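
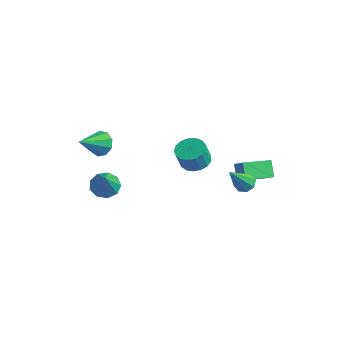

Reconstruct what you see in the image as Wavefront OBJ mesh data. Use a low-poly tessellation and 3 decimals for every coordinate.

v -1.802 2.305 -2.43
v -1.304 1.693 -2.685
v -1.259 1.262 -1.566
v -1.758 1.875 -1.31
v -1.053 1.983 -2.583
v -1.008 1.553 -1.464
v -0.973 2.348 -2.446
v -0.929 1.917 -1.327
v -1.084 2.702 -2.305
v -1.039 2.272 -1.186
v -1.359 2.966 -2.193
v -1.314 2.535 -1.074
v -1.735 3.078 -2.135
v -1.691 2.648 -1.016
v -2.127 3.014 -2.144
v -2.083 2.583 -1.025
v -2.445 2.787 -2.219
v -2.4 2.356 -1.1
v -2.615 2.449 -2.342
v -2.57 2.019 -1.223
v -2.599 2.079 -2.485
v -2.554 1.649 -1.366
v -2.4 1.761 -2.615
v -2.356 1.33 -1.496
v -2.065 1.567 -2.703
v -2.02 1.136 -1.584
v -1.669 1.543 -2.728
v -1.625 1.112 -1.609
v 0.953 2.305 -1.185
v 1.595 2.253 -0.693
v 1.379 3.873 -1.572
v 2.021 3.82 -1.08
v 1.519 1.96 -1.96
v 2.161 1.907 -1.468
v 1.945 3.527 -2.347
v 2.587 3.475 -1.855
v -2.079 -3.49 -1.434
v -1.567 -2.902 -1.466
v -1.261 -4.13 -0.126
v -1.975 -2.772 -1.147
v -2.432 -2.978 -0.963
v -2.723 -3.424 -0.999
v -2.713 -3.9 -1.238
v -2.406 -4.185 -1.569
v -1.946 -4.144 -1.837
v -1.549 -3.798 -1.916
v -1.399 -3.307 -1.77
v -3.962 -2.11 -0.078
v -3.32 -2.337 -0.46
v -3.958 -3.51 0.758
v -3.185 -2.072 -0.017
v -3.414 -1.825 0.398
v -3.899 -1.711 0.589
v -4.413 -1.785 0.469
v -4.717 -2.011 0.092
v -4.667 -2.283 -0.364
v -4.287 -2.475 -0.686
v -3.755 -2.496 -0.724
v 2.928 1.069 -0.825
v 3.36 0.79 -1.093
v 3.092 -0.169 0.725
v 3.505 1.125 -0.841
v 3.312 1.427 -0.579
v 2.894 1.519 -0.462
v 2.496 1.347 -0.557
v 2.351 1.012 -0.809
v 2.544 0.71 -1.071
v 2.962 0.618 -1.188
f 2 1 5
f 2 5 3
f 3 5 6
f 3 6 4
f 5 1 7
f 5 7 6
f 6 7 8
f 6 8 4
f 7 1 9
f 7 9 8
f 8 9 10
f 8 10 4
f 9 1 11
f 9 11 10
f 10 11 12
f 10 12 4
f 11 1 13
f 11 13 12
f 12 13 14
f 12 14 4
f 13 1 15
f 13 15 14
f 14 15 16
f 14 16 4
f 15 1 17
f 15 17 16
f 16 17 18
f 16 18 4
f 17 1 19
f 17 19 18
f 18 19 20
f 18 20 4
f 19 1 21
f 19 21 20
f 20 21 22
f 20 22 4
f 21 1 23
f 21 23 22
f 22 23 24
f 22 24 4
f 23 1 25
f 23 25 24
f 24 25 26
f 24 26 4
f 25 1 27
f 25 27 26
f 26 27 28
f 26 28 4
f 27 1 2
f 27 2 28
f 28 2 3
f 28 3 4
f 30 32 29
f 33 30 29
f 29 32 31
f 31 33 29
f 30 36 32
f 34 30 33
f 34 36 30
f 32 36 31
f 35 33 31
f 31 36 35
f 35 34 33
f 36 34 35
f 38 37 40
f 38 40 39
f 40 37 41
f 40 41 39
f 41 37 42
f 41 42 39
f 42 37 43
f 42 43 39
f 43 37 44
f 43 44 39
f 44 37 45
f 44 45 39
f 45 37 46
f 45 46 39
f 46 37 47
f 46 47 39
f 47 37 38
f 47 38 39
f 49 48 51
f 49 51 50
f 51 48 52
f 51 52 50
f 52 48 53
f 52 53 50
f 53 48 54
f 53 54 50
f 54 48 55
f 54 55 50
f 55 48 56
f 55 56 50
f 56 48 57
f 56 57 50
f 57 48 58
f 57 58 50
f 58 48 49
f 58 49 50
f 60 59 62
f 60 62 61
f 62 59 63
f 62 63 61
f 63 59 64
f 63 64 61
f 64 59 65
f 64 65 61
f 65 59 66
f 65 66 61
f 66 59 67
f 66 67 61
f 67 59 68
f 67 68 61
f 68 59 60
f 68 60 61



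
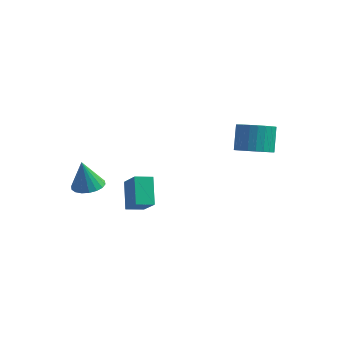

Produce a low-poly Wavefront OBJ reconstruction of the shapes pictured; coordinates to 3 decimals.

v -2.885 -3.095 -2.767
v -2.124 -2.673 -2.629
v -3.015 -3.425 -1.033
v -2.39 -2.388 -2.595
v -2.753 -2.242 -2.594
v -3.143 -2.265 -2.628
v -3.481 -2.452 -2.689
v -3.701 -2.767 -2.766
v -3.76 -3.147 -2.843
v -3.645 -3.516 -2.905
v -3.379 -3.802 -2.939
v -3.016 -3.948 -2.939
v -2.626 -3.924 -2.906
v -2.288 -3.737 -2.845
v -2.068 -3.422 -2.768
v -2.01 -3.043 -2.691
v -1.501 -1.871 -4.579
v -2.229 -1.039 -3.184
v -0.921 -1.097 -4.738
v -1.648 -0.265 -3.343
v -0.272 -2.575 -3.517
v -0.999 -1.743 -2.122
v 0.309 -1.801 -3.676
v -0.419 -0.969 -2.281
v 3.66 1.962 -0.391
v 4.623 2.253 -0.296
v 4.282 2.909 1.146
v 3.32 2.618 1.051
v 4.465 2.567 -0.476
v 4.124 3.223 0.966
v 4.185 2.788 -0.643
v 3.844 3.444 0.799
v 3.824 2.883 -0.771
v 3.484 3.539 0.67
v 3.439 2.838 -0.842
v 3.099 3.494 0.6
v 3.088 2.66 -0.844
v 2.747 3.316 0.598
v 2.824 2.376 -0.777
v 2.483 3.032 0.665
v 2.687 2.028 -0.651
v 2.346 2.684 0.791
v 2.698 1.671 -0.486
v 2.357 2.327 0.956
v 2.856 1.357 -0.306
v 2.515 2.013 1.136
v 3.136 1.136 -0.139
v 2.795 1.792 1.303
v 3.496 1.041 -0.01
v 3.156 1.697 1.431
v 3.881 1.086 0.06
v 3.541 1.742 1.502
v 4.233 1.264 0.062
v 3.892 1.92 1.504
v 4.497 1.548 -0.005
v 4.156 2.204 1.437
v 4.634 1.896 -0.131
v 4.293 2.552 1.311
f 2 1 4
f 2 4 3
f 4 1 5
f 4 5 3
f 5 1 6
f 5 6 3
f 6 1 7
f 6 7 3
f 7 1 8
f 7 8 3
f 8 1 9
f 8 9 3
f 9 1 10
f 9 10 3
f 10 1 11
f 10 11 3
f 11 1 12
f 11 12 3
f 12 1 13
f 12 13 3
f 13 1 14
f 13 14 3
f 14 1 15
f 14 15 3
f 15 1 16
f 15 16 3
f 16 1 2
f 16 2 3
f 18 20 17
f 21 18 17
f 17 20 19
f 19 21 17
f 18 24 20
f 22 18 21
f 22 24 18
f 20 24 19
f 23 21 19
f 19 24 23
f 23 22 21
f 24 22 23
f 26 25 29
f 26 29 27
f 27 29 30
f 27 30 28
f 29 25 31
f 29 31 30
f 30 31 32
f 30 32 28
f 31 25 33
f 31 33 32
f 32 33 34
f 32 34 28
f 33 25 35
f 33 35 34
f 34 35 36
f 34 36 28
f 35 25 37
f 35 37 36
f 36 37 38
f 36 38 28
f 37 25 39
f 37 39 38
f 38 39 40
f 38 40 28
f 39 25 41
f 39 41 40
f 40 41 42
f 40 42 28
f 41 25 43
f 41 43 42
f 42 43 44
f 42 44 28
f 43 25 45
f 43 45 44
f 44 45 46
f 44 46 28
f 45 25 47
f 45 47 46
f 46 47 48
f 46 48 28
f 47 25 49
f 47 49 48
f 48 49 50
f 48 50 28
f 49 25 51
f 49 51 50
f 50 51 52
f 50 52 28
f 51 25 53
f 51 53 52
f 52 53 54
f 52 54 28
f 53 25 55
f 53 55 54
f 54 55 56
f 54 56 28
f 55 25 57
f 55 57 56
f 56 57 58
f 56 58 28
f 57 25 26
f 57 26 58
f 58 26 27
f 58 27 28



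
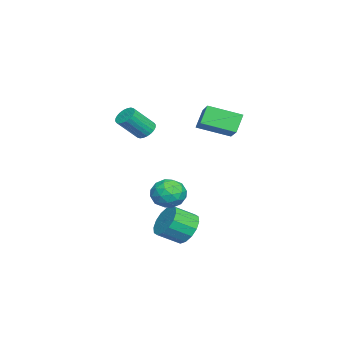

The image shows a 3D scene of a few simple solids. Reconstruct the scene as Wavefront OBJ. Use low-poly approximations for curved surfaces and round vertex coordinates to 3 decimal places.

v -0.188 -3.164 2.518
v 0.066 -3.557 2.067
v 0.762 -4.509 3.291
v 0.508 -4.116 3.742
v 0.252 -3.387 2.094
v 0.948 -4.339 3.319
v 0.37 -3.182 2.186
v 1.067 -4.134 3.41
v 0.404 -2.975 2.328
v 1.1 -3.927 3.552
v 0.348 -2.796 2.499
v 1.044 -3.748 3.723
v 0.209 -2.674 2.673
v 0.906 -3.626 3.897
v 0.011 -2.626 2.823
v 0.707 -3.578 4.047
v -0.218 -2.66 2.927
v 0.478 -3.612 4.151
v -0.442 -2.771 2.969
v 0.254 -3.723 4.193
v -0.628 -2.941 2.941
v 0.068 -3.893 4.166
v -0.747 -3.146 2.85
v -0.05 -4.098 4.074
v -0.78 -3.353 2.708
v -0.084 -4.305 3.932
v -0.724 -3.532 2.537
v -0.028 -4.484 3.761
v -0.586 -3.654 2.363
v 0.111 -4.606 3.587
v -0.387 -3.702 2.213
v 0.309 -4.654 3.437
v -0.158 -3.668 2.109
v 0.538 -4.62 3.333
v -4.588 0.923 2.086
v -4.304 -0.941 2.723
v -3.057 1.453 2.959
v -2.773 -0.411 3.595
v -3.907 0.671 1.045
v -3.623 -1.193 1.681
v -2.376 1.201 1.917
v -2.092 -0.663 2.554
v 2.287 -0.509 -3.326
v 2.882 -0.772 -4.125
v 3.387 -1.853 -3.393
v 2.793 -1.591 -2.594
v 3.179 -0.437 -3.836
v 3.685 -1.518 -3.104
v 3.238 -0.122 -3.41
v 3.743 -1.203 -2.678
v 3.042 0.09 -2.962
v 3.547 -0.991 -2.23
v 2.643 0.141 -2.611
v 3.149 -0.94 -1.879
v 2.15 0.018 -2.452
v 2.655 -1.064 -1.72
v 1.693 -0.247 -2.527
v 2.198 -1.328 -1.795
v 1.395 -0.582 -2.816
v 1.901 -1.663 -2.084
v 1.337 -0.897 -3.242
v 1.842 -1.978 -2.51
v 1.533 -1.109 -3.69
v 2.038 -2.19 -2.958
v 1.931 -1.16 -4.041
v 2.437 -2.241 -3.309
v 2.425 -1.036 -4.2
v 2.93 -2.118 -3.468
v 3.258 -0.631 0.106
v 3.889 -0.703 -0.652
v 2.491 -1.937 -0.408
v 3.122 -2.009 -1.166
v 3.435 -2.182 -0.245
v 3.909 -1.375 0.073
v 2.471 -1.265 -1.133
v 2.945 -0.458 -0.815
v 3.402 -1.095 -1.418
v 3.998 -1.661 -0.869
v 2.382 -0.979 -0.191
v 2.978 -1.545 0.358
v 3.641 -0.553 -0.228
v 2.739 -2.087 -0.832
v 2.923 -2.189 -0.291
v 3.294 -2.231 -0.736
v 3.653 -0.947 0.198
v 4.023 -0.989 -0.247
v 3.757 -1.858 -0.008
v 2.357 -1.651 -0.813
v 2.727 -1.693 -1.258
v 3.086 -0.409 -0.324
v 3.457 -0.451 -0.769
v 2.623 -0.782 -1.052
v 3.725 -0.825 -1.123
v 3.274 -1.592 -1.426
v 2.892 -1.156 -1.406
v 3.171 -0.681 -1.219
v 4.075 -1.158 -0.801
v 3.625 -1.925 -1.103
v 3.809 -2.027 -0.562
v 4.087 -1.552 -0.375
v 3.789 -1.388 -1.251
v 2.755 -0.715 0.043
v 2.305 -1.482 -0.259
v 2.293 -1.088 -0.685
v 2.571 -0.613 -0.498
v 3.106 -1.048 0.366
v 2.655 -1.815 0.063
v 3.209 -1.959 0.159
v 3.488 -1.484 0.346
v 2.591 -1.252 0.191
f 2 1 5
f 2 5 3
f 3 5 6
f 3 6 4
f 5 1 7
f 5 7 6
f 6 7 8
f 6 8 4
f 7 1 9
f 7 9 8
f 8 9 10
f 8 10 4
f 9 1 11
f 9 11 10
f 10 11 12
f 10 12 4
f 11 1 13
f 11 13 12
f 12 13 14
f 12 14 4
f 13 1 15
f 13 15 14
f 14 15 16
f 14 16 4
f 15 1 17
f 15 17 16
f 16 17 18
f 16 18 4
f 17 1 19
f 17 19 18
f 18 19 20
f 18 20 4
f 19 1 21
f 19 21 20
f 20 21 22
f 20 22 4
f 21 1 23
f 21 23 22
f 22 23 24
f 22 24 4
f 23 1 25
f 23 25 24
f 24 25 26
f 24 26 4
f 25 1 27
f 25 27 26
f 26 27 28
f 26 28 4
f 27 1 29
f 27 29 28
f 28 29 30
f 28 30 4
f 29 1 31
f 29 31 30
f 30 31 32
f 30 32 4
f 31 1 33
f 31 33 32
f 32 33 34
f 32 34 4
f 33 1 2
f 33 2 34
f 34 2 3
f 34 3 4
f 36 38 35
f 39 36 35
f 35 38 37
f 37 39 35
f 36 42 38
f 40 36 39
f 40 42 36
f 38 42 37
f 41 39 37
f 37 42 41
f 41 40 39
f 42 40 41
f 44 43 47
f 44 47 45
f 45 47 48
f 45 48 46
f 47 43 49
f 47 49 48
f 48 49 50
f 48 50 46
f 49 43 51
f 49 51 50
f 50 51 52
f 50 52 46
f 51 43 53
f 51 53 52
f 52 53 54
f 52 54 46
f 53 43 55
f 53 55 54
f 54 55 56
f 54 56 46
f 55 43 57
f 55 57 56
f 56 57 58
f 56 58 46
f 57 43 59
f 57 59 58
f 58 59 60
f 58 60 46
f 59 43 61
f 59 61 60
f 60 61 62
f 60 62 46
f 61 43 63
f 61 63 62
f 62 63 64
f 62 64 46
f 63 43 65
f 63 65 64
f 64 65 66
f 64 66 46
f 65 43 67
f 65 67 66
f 66 67 68
f 66 68 46
f 67 43 44
f 67 44 68
f 68 44 45
f 68 45 46
f 69 106 85
f 106 80 109
f 85 109 74
f 106 109 85
f 69 85 81
f 85 74 86
f 81 86 70
f 85 86 81
f 69 81 90
f 81 70 91
f 90 91 76
f 81 91 90
f 69 90 102
f 90 76 105
f 102 105 79
f 90 105 102
f 69 102 106
f 102 79 110
f 106 110 80
f 102 110 106
f 70 86 97
f 86 74 100
f 97 100 78
f 86 100 97
f 74 109 87
f 109 80 108
f 87 108 73
f 109 108 87
f 80 110 107
f 110 79 103
f 107 103 71
f 110 103 107
f 79 105 104
f 105 76 92
f 104 92 75
f 105 92 104
f 76 91 96
f 91 70 93
f 96 93 77
f 91 93 96
f 72 98 84
f 98 78 99
f 84 99 73
f 98 99 84
f 72 84 82
f 84 73 83
f 82 83 71
f 84 83 82
f 72 82 89
f 82 71 88
f 89 88 75
f 82 88 89
f 72 89 94
f 89 75 95
f 94 95 77
f 89 95 94
f 72 94 98
f 94 77 101
f 98 101 78
f 94 101 98
f 73 99 87
f 99 78 100
f 87 100 74
f 99 100 87
f 71 83 107
f 83 73 108
f 107 108 80
f 83 108 107
f 75 88 104
f 88 71 103
f 104 103 79
f 88 103 104
f 77 95 96
f 95 75 92
f 96 92 76
f 95 92 96
f 78 101 97
f 101 77 93
f 97 93 70
f 101 93 97



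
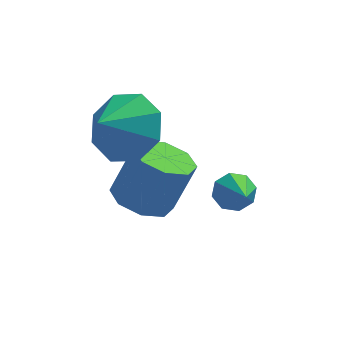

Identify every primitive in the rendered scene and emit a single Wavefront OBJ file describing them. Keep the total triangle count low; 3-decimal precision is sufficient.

v 0.204 -0.755 0.763
v 0.656 -0.894 0.481
v 0.396 -1.945 1.657
v 0.74 -0.638 0.804
v 0.511 -0.45 1.103
v 0.102 -0.441 1.203
v -0.247 -0.616 1.045
v -0.332 -0.873 0.722
v -0.102 -1.06 0.423
v 0.307 -1.069 0.323
v -2.318 -0.903 3.372
v -1.948 -0.389 4.146
v -2.962 -1.577 4.128
v -2.593 -0.081 3.872
v -3.077 -0.255 3.305
v -3.117 -0.808 2.778
v -2.689 -1.416 2.598
v -2.044 -1.724 2.872
v -1.56 -1.551 3.439
v -1.52 -0.998 3.967
v -1.994 -1.717 1.457
v -1.264 -1.794 1.167
v -0.715 -1.58 2.493
v -1.446 -1.503 2.783
v -1.458 -1.221 1.156
v -0.909 -1.008 2.481
v -1.967 -0.939 1.321
v -1.418 -0.726 2.646
v -2.491 -1.112 1.566
v -1.943 -0.899 2.891
v -2.725 -1.64 1.747
v -2.176 -1.426 3.073
v -2.531 -2.212 1.759
v -1.982 -1.999 3.084
v -2.022 -2.494 1.594
v -1.473 -2.281 2.919
v -1.497 -2.321 1.349
v -0.949 -2.108 2.674
f 2 1 4
f 2 4 3
f 4 1 5
f 4 5 3
f 5 1 6
f 5 6 3
f 6 1 7
f 6 7 3
f 7 1 8
f 7 8 3
f 8 1 9
f 8 9 3
f 9 1 10
f 9 10 3
f 10 1 2
f 10 2 3
f 12 11 14
f 12 14 13
f 14 11 15
f 14 15 13
f 15 11 16
f 15 16 13
f 16 11 17
f 16 17 13
f 17 11 18
f 17 18 13
f 18 11 19
f 18 19 13
f 19 11 20
f 19 20 13
f 20 11 12
f 20 12 13
f 22 21 25
f 22 25 23
f 23 25 26
f 23 26 24
f 25 21 27
f 25 27 26
f 26 27 28
f 26 28 24
f 27 21 29
f 27 29 28
f 28 29 30
f 28 30 24
f 29 21 31
f 29 31 30
f 30 31 32
f 30 32 24
f 31 21 33
f 31 33 32
f 32 33 34
f 32 34 24
f 33 21 35
f 33 35 34
f 34 35 36
f 34 36 24
f 35 21 37
f 35 37 36
f 36 37 38
f 36 38 24
f 37 21 22
f 37 22 38
f 38 22 23
f 38 23 24



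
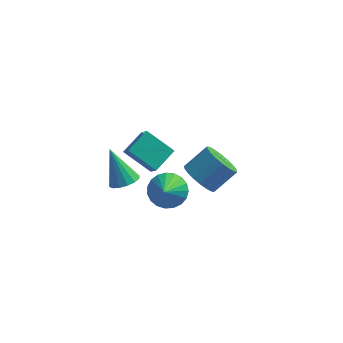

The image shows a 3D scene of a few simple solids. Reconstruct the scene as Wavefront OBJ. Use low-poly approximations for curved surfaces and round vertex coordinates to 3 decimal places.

v 1.856 -1.98 0.111
v 2.451 -1.401 0.685
v 1.904 -3.28 1.369
v 2.068 -1.289 0.816
v 1.649 -1.296 0.824
v 1.265 -1.422 0.71
v 0.983 -1.644 0.491
v 0.852 -1.924 0.207
v 0.894 -2.214 -0.094
v 1.103 -2.464 -0.359
v 1.442 -2.629 -0.544
v 1.853 -2.683 -0.615
v 2.264 -2.615 -0.561
v 2.604 -2.437 -0.39
v 2.815 -2.181 -0.134
v 2.86 -1.889 0.165
v 2.731 -1.614 0.455
v -1.547 3.841 -3.226
v -1.125 3.163 -2.344
v -0.819 5.063 -2.636
v -0.397 4.385 -1.753
v -0.023 3.435 -4.267
v 0.399 2.757 -3.384
v 0.705 4.657 -3.676
v 1.127 3.979 -2.794
v 3.279 -1.308 0.629
v 3.792 -0.942 -0.173
v 4.774 -0.166 0.809
v 4.261 -0.532 1.611
v 3.473 -0.626 -0.104
v 4.455 0.15 0.878
v 3.116 -0.445 0.11
v 4.098 0.331 1.092
v 2.792 -0.435 0.427
v 3.773 0.341 1.409
v 2.563 -0.598 0.784
v 3.545 0.178 1.766
v 2.477 -0.901 1.111
v 3.459 -0.126 2.092
v 2.549 -1.285 1.342
v 3.531 -0.51 2.323
v 2.766 -1.674 1.431
v 3.748 -0.898 2.413
v 3.085 -1.99 1.362
v 4.067 -1.214 2.344
v 3.442 -2.171 1.148
v 4.424 -1.395 2.13
v 3.767 -2.181 0.831
v 4.748 -1.405 1.813
v 3.995 -2.018 0.474
v 4.977 -1.242 1.456
v 4.081 -1.714 0.148
v 5.063 -0.939 1.129
v 4.009 -1.33 -0.083
v 4.991 -0.555 0.898
v -0.419 -1.255 -0.302
v 0.255 -0.858 -0.134
v -1.261 -0.585 1.502
v 0.022 -0.588 -0.344
v -0.33 -0.497 -0.542
v -0.706 -0.609 -0.676
v -1.005 -0.894 -0.709
v -1.146 -1.276 -0.634
v -1.093 -1.652 -0.469
v -0.859 -1.922 -0.259
v -0.507 -2.013 -0.061
v -0.131 -1.901 0.073
v 0.167 -1.616 0.106
v 0.309 -1.234 0.031
f 2 1 4
f 2 4 3
f 4 1 5
f 4 5 3
f 5 1 6
f 5 6 3
f 6 1 7
f 6 7 3
f 7 1 8
f 7 8 3
f 8 1 9
f 8 9 3
f 9 1 10
f 9 10 3
f 10 1 11
f 10 11 3
f 11 1 12
f 11 12 3
f 12 1 13
f 12 13 3
f 13 1 14
f 13 14 3
f 14 1 15
f 14 15 3
f 15 1 16
f 15 16 3
f 16 1 17
f 16 17 3
f 17 1 2
f 17 2 3
f 19 21 18
f 22 19 18
f 18 21 20
f 20 22 18
f 19 25 21
f 23 19 22
f 23 25 19
f 21 25 20
f 24 22 20
f 20 25 24
f 24 23 22
f 25 23 24
f 27 26 30
f 27 30 28
f 28 30 31
f 28 31 29
f 30 26 32
f 30 32 31
f 31 32 33
f 31 33 29
f 32 26 34
f 32 34 33
f 33 34 35
f 33 35 29
f 34 26 36
f 34 36 35
f 35 36 37
f 35 37 29
f 36 26 38
f 36 38 37
f 37 38 39
f 37 39 29
f 38 26 40
f 38 40 39
f 39 40 41
f 39 41 29
f 40 26 42
f 40 42 41
f 41 42 43
f 41 43 29
f 42 26 44
f 42 44 43
f 43 44 45
f 43 45 29
f 44 26 46
f 44 46 45
f 45 46 47
f 45 47 29
f 46 26 48
f 46 48 47
f 47 48 49
f 47 49 29
f 48 26 50
f 48 50 49
f 49 50 51
f 49 51 29
f 50 26 52
f 50 52 51
f 51 52 53
f 51 53 29
f 52 26 54
f 52 54 53
f 53 54 55
f 53 55 29
f 54 26 27
f 54 27 55
f 55 27 28
f 55 28 29
f 57 56 59
f 57 59 58
f 59 56 60
f 59 60 58
f 60 56 61
f 60 61 58
f 61 56 62
f 61 62 58
f 62 56 63
f 62 63 58
f 63 56 64
f 63 64 58
f 64 56 65
f 64 65 58
f 65 56 66
f 65 66 58
f 66 56 67
f 66 67 58
f 67 56 68
f 67 68 58
f 68 56 69
f 68 69 58
f 69 56 57
f 69 57 58



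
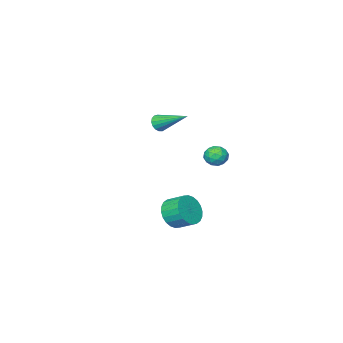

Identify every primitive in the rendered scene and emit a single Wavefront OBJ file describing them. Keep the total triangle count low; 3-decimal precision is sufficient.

v -0.857 -3.702 0.219
v -0.486 -3.841 0.629
v -1.243 -1.898 1.181
v -0.334 -3.71 0.445
v -0.301 -3.577 0.209
v -0.395 -3.473 -0.025
v -0.596 -3.421 -0.203
v -0.856 -3.433 -0.284
v -1.116 -3.507 -0.25
v -1.317 -3.625 -0.109
v -1.413 -3.761 0.108
v -1.381 -3.884 0.35
v -1.229 -3.964 0.562
v -0.992 -3.985 0.695
v -0.724 -3.94 0.719
v 3.254 2.192 -2.924
v 3.863 2.67 -3.422
v 3.574 3.566 -2.914
v 2.966 3.088 -2.416
v 3.57 2.692 -3.628
v 3.281 3.589 -3.121
v 3.229 2.639 -3.728
v 2.94 3.535 -3.22
v 2.892 2.517 -3.704
v 2.603 3.414 -3.197
v 2.61 2.346 -3.562
v 2.322 3.243 -3.055
v 2.426 2.151 -3.323
v 2.138 3.048 -2.815
v 2.369 1.963 -3.023
v 2.08 2.859 -2.515
v 2.446 1.809 -2.708
v 2.157 2.706 -2.2
v 2.646 1.714 -2.426
v 2.357 2.61 -1.918
v 2.939 1.691 -2.219
v 2.65 2.588 -1.712
v 3.28 1.745 -2.12
v 2.991 2.641 -1.612
v 3.617 1.866 -2.143
v 3.328 2.763 -1.636
v 3.898 2.037 -2.285
v 3.61 2.934 -1.778
v 4.082 2.232 -2.525
v 3.794 3.129 -2.017
v 4.14 2.421 -2.825
v 3.851 3.317 -2.317
v 4.063 2.574 -3.14
v 3.774 3.471 -2.632
v 2.075 4.336 1.404
v 2.46 4.034 0.973
v 1.4 3.526 1.367
v 1.785 3.224 0.936
v 1.981 3.296 1.554
v 2.398 3.796 1.576
v 1.462 3.764 0.764
v 1.879 4.264 0.786
v 2.081 3.681 0.577
v 2.402 3.392 1.065
v 1.458 4.168 1.275
v 1.779 3.879 1.763
v 2.327 4.256 1.191
v 1.533 3.304 1.149
v 1.649 3.346 1.512
v 1.875 3.169 1.258
v 2.29 4.116 1.546
v 2.517 3.939 1.293
v 2.235 3.505 1.634
v 1.343 3.621 1.047
v 1.57 3.444 0.794
v 1.985 4.391 1.082
v 2.211 4.214 0.828
v 1.625 4.055 0.706
v 2.33 3.871 0.705
v 1.934 3.395 0.684
v 1.744 3.712 0.583
v 1.989 4.006 0.596
v 2.519 3.701 0.992
v 2.122 3.225 0.971
v 2.237 3.267 1.334
v 2.482 3.561 1.347
v 2.296 3.494 0.76
v 1.738 4.335 1.369
v 1.341 3.859 1.348
v 1.378 3.999 0.993
v 1.623 4.293 1.006
v 1.926 4.165 1.656
v 1.53 3.689 1.635
v 1.871 3.554 1.744
v 2.116 3.848 1.757
v 1.564 4.066 1.58
f 2 1 4
f 2 4 3
f 4 1 5
f 4 5 3
f 5 1 6
f 5 6 3
f 6 1 7
f 6 7 3
f 7 1 8
f 7 8 3
f 8 1 9
f 8 9 3
f 9 1 10
f 9 10 3
f 10 1 11
f 10 11 3
f 11 1 12
f 11 12 3
f 12 1 13
f 12 13 3
f 13 1 14
f 13 14 3
f 14 1 15
f 14 15 3
f 15 1 2
f 15 2 3
f 17 16 20
f 17 20 18
f 18 20 21
f 18 21 19
f 20 16 22
f 20 22 21
f 21 22 23
f 21 23 19
f 22 16 24
f 22 24 23
f 23 24 25
f 23 25 19
f 24 16 26
f 24 26 25
f 25 26 27
f 25 27 19
f 26 16 28
f 26 28 27
f 27 28 29
f 27 29 19
f 28 16 30
f 28 30 29
f 29 30 31
f 29 31 19
f 30 16 32
f 30 32 31
f 31 32 33
f 31 33 19
f 32 16 34
f 32 34 33
f 33 34 35
f 33 35 19
f 34 16 36
f 34 36 35
f 35 36 37
f 35 37 19
f 36 16 38
f 36 38 37
f 37 38 39
f 37 39 19
f 38 16 40
f 38 40 39
f 39 40 41
f 39 41 19
f 40 16 42
f 40 42 41
f 41 42 43
f 41 43 19
f 42 16 44
f 42 44 43
f 43 44 45
f 43 45 19
f 44 16 46
f 44 46 45
f 45 46 47
f 45 47 19
f 46 16 48
f 46 48 47
f 47 48 49
f 47 49 19
f 48 16 17
f 48 17 49
f 49 17 18
f 49 18 19
f 50 87 66
f 87 61 90
f 66 90 55
f 87 90 66
f 50 66 62
f 66 55 67
f 62 67 51
f 66 67 62
f 50 62 71
f 62 51 72
f 71 72 57
f 62 72 71
f 50 71 83
f 71 57 86
f 83 86 60
f 71 86 83
f 50 83 87
f 83 60 91
f 87 91 61
f 83 91 87
f 51 67 78
f 67 55 81
f 78 81 59
f 67 81 78
f 55 90 68
f 90 61 89
f 68 89 54
f 90 89 68
f 61 91 88
f 91 60 84
f 88 84 52
f 91 84 88
f 60 86 85
f 86 57 73
f 85 73 56
f 86 73 85
f 57 72 77
f 72 51 74
f 77 74 58
f 72 74 77
f 53 79 65
f 79 59 80
f 65 80 54
f 79 80 65
f 53 65 63
f 65 54 64
f 63 64 52
f 65 64 63
f 53 63 70
f 63 52 69
f 70 69 56
f 63 69 70
f 53 70 75
f 70 56 76
f 75 76 58
f 70 76 75
f 53 75 79
f 75 58 82
f 79 82 59
f 75 82 79
f 54 80 68
f 80 59 81
f 68 81 55
f 80 81 68
f 52 64 88
f 64 54 89
f 88 89 61
f 64 89 88
f 56 69 85
f 69 52 84
f 85 84 60
f 69 84 85
f 58 76 77
f 76 56 73
f 77 73 57
f 76 73 77
f 59 82 78
f 82 58 74
f 78 74 51
f 82 74 78



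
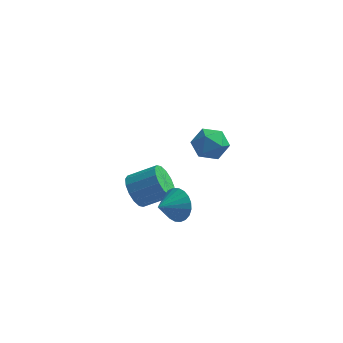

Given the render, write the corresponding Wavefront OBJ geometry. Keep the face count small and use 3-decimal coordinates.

v 0.116 0.951 2.781
v 0.482 0.334 3.55
v -0.522 -0.414 1.99
v -0.156 -1.031 2.759
v -0.948 -0.366 2.95
v -0.554 0.477 3.439
v 0.514 -0.557 2.101
v 0.908 0.286 2.59
v 0.728 -0.598 3.13
v -0.175 -0.48 3.654
v 0.135 0.4 1.886
v -0.768 0.518 2.41
v -4.71 2.597 -4.022
v -4.358 3.161 -4.873
v -2.838 3.547 -3.989
v -3.19 2.983 -3.138
v -4.635 3.531 -4.559
v -3.115 3.917 -3.675
v -4.932 3.651 -4.101
v -3.412 4.037 -3.217
v -5.169 3.488 -3.621
v -3.65 3.875 -2.738
v -5.284 3.087 -3.249
v -3.764 3.473 -2.366
v -5.244 2.554 -3.084
v -3.724 2.941 -2.201
v -5.062 2.033 -3.171
v -3.542 2.419 -2.287
v -4.785 1.663 -3.485
v -3.265 2.049 -2.601
v -4.488 1.543 -3.943
v -2.968 1.929 -3.059
v -4.25 1.705 -4.422
v -2.731 2.092 -3.539
v -4.136 2.107 -4.794
v -2.616 2.493 -3.911
v -4.176 2.639 -4.959
v -2.656 3.026 -4.076
v -1.981 0.916 -3.205
v -1.356 0.881 -2.338
v -2.719 -0.116 -2.715
v -1.65 1.15 -2.215
v -1.995 1.383 -2.243
v -2.338 1.545 -2.417
v -2.627 1.612 -2.711
v -2.817 1.572 -3.081
v -2.88 1.433 -3.469
v -2.807 1.215 -3.817
v -2.607 0.951 -4.072
v -2.312 0.682 -4.195
v -1.967 0.449 -4.168
v -1.624 0.287 -3.993
v -1.336 0.221 -3.699
v -1.145 0.26 -3.33
v -1.082 0.4 -2.941
v -1.156 0.618 -2.593
f 1 12 6
f 1 6 2
f 1 2 8
f 1 8 11
f 1 11 12
f 2 6 10
f 6 12 5
f 12 11 3
f 11 8 7
f 8 2 9
f 4 10 5
f 4 5 3
f 4 3 7
f 4 7 9
f 4 9 10
f 5 10 6
f 3 5 12
f 7 3 11
f 9 7 8
f 10 9 2
f 14 13 17
f 14 17 15
f 15 17 18
f 15 18 16
f 17 13 19
f 17 19 18
f 18 19 20
f 18 20 16
f 19 13 21
f 19 21 20
f 20 21 22
f 20 22 16
f 21 13 23
f 21 23 22
f 22 23 24
f 22 24 16
f 23 13 25
f 23 25 24
f 24 25 26
f 24 26 16
f 25 13 27
f 25 27 26
f 26 27 28
f 26 28 16
f 27 13 29
f 27 29 28
f 28 29 30
f 28 30 16
f 29 13 31
f 29 31 30
f 30 31 32
f 30 32 16
f 31 13 33
f 31 33 32
f 32 33 34
f 32 34 16
f 33 13 35
f 33 35 34
f 34 35 36
f 34 36 16
f 35 13 37
f 35 37 36
f 36 37 38
f 36 38 16
f 37 13 14
f 37 14 38
f 38 14 15
f 38 15 16
f 40 39 42
f 40 42 41
f 42 39 43
f 42 43 41
f 43 39 44
f 43 44 41
f 44 39 45
f 44 45 41
f 45 39 46
f 45 46 41
f 46 39 47
f 46 47 41
f 47 39 48
f 47 48 41
f 48 39 49
f 48 49 41
f 49 39 50
f 49 50 41
f 50 39 51
f 50 51 41
f 51 39 52
f 51 52 41
f 52 39 53
f 52 53 41
f 53 39 54
f 53 54 41
f 54 39 55
f 54 55 41
f 55 39 56
f 55 56 41
f 56 39 40
f 56 40 41



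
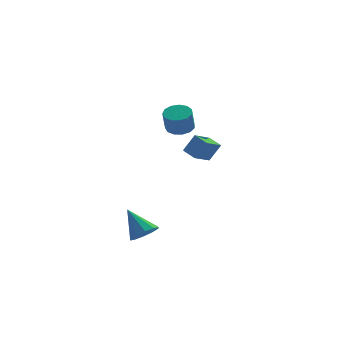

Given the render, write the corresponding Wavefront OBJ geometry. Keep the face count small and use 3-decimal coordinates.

v 0.317 2.215 -0.249
v -0.205 3.023 0.026
v 1.296 3.063 -0.879
v 0.774 3.87 -0.604
v 0.986 2.27 0.864
v 0.464 3.077 1.139
v 1.965 3.117 0.234
v 1.443 3.925 0.509
v -0.694 1.038 2.742
v 0.106 1.114 2.901
v -0.105 0.699 4.158
v -0.906 0.622 3.998
v -0.086 1.521 3.004
v -0.297 1.106 4.26
v -0.472 1.775 3.023
v -0.683 1.36 4.279
v -0.928 1.795 2.953
v -1.139 1.379 4.209
v -1.31 1.574 2.816
v -1.521 1.159 4.072
v -1.497 1.183 2.655
v -1.708 0.768 3.912
v -1.429 0.746 2.522
v -1.64 0.331 3.778
v -1.127 0.401 2.459
v -1.338 -0.014 3.715
v -0.689 0.259 2.485
v -0.9 -0.156 3.742
v -0.252 0.364 2.593
v -0.463 -0.052 3.85
v 0.045 0.682 2.748
v -0.167 0.267 4.005
v -2.99 -1.145 -4.286
v -2.451 -0.458 -4.544
v -3.77 -0.015 -2.914
v -2.927 -0.427 -4.841
v -3.428 -0.669 -4.926
v -3.761 -1.093 -4.766
v -3.799 -1.537 -4.423
v -3.529 -1.831 -4.027
v -3.052 -1.863 -3.73
v -2.552 -1.62 -3.645
v -2.219 -1.196 -3.805
v -2.18 -0.752 -4.148
f 2 4 1
f 5 2 1
f 1 4 3
f 3 5 1
f 2 8 4
f 6 2 5
f 6 8 2
f 4 8 3
f 7 5 3
f 3 8 7
f 7 6 5
f 8 6 7
f 10 9 13
f 10 13 11
f 11 13 14
f 11 14 12
f 13 9 15
f 13 15 14
f 14 15 16
f 14 16 12
f 15 9 17
f 15 17 16
f 16 17 18
f 16 18 12
f 17 9 19
f 17 19 18
f 18 19 20
f 18 20 12
f 19 9 21
f 19 21 20
f 20 21 22
f 20 22 12
f 21 9 23
f 21 23 22
f 22 23 24
f 22 24 12
f 23 9 25
f 23 25 24
f 24 25 26
f 24 26 12
f 25 9 27
f 25 27 26
f 26 27 28
f 26 28 12
f 27 9 29
f 27 29 28
f 28 29 30
f 28 30 12
f 29 9 31
f 29 31 30
f 30 31 32
f 30 32 12
f 31 9 10
f 31 10 32
f 32 10 11
f 32 11 12
f 34 33 36
f 34 36 35
f 36 33 37
f 36 37 35
f 37 33 38
f 37 38 35
f 38 33 39
f 38 39 35
f 39 33 40
f 39 40 35
f 40 33 41
f 40 41 35
f 41 33 42
f 41 42 35
f 42 33 43
f 42 43 35
f 43 33 44
f 43 44 35
f 44 33 34
f 44 34 35



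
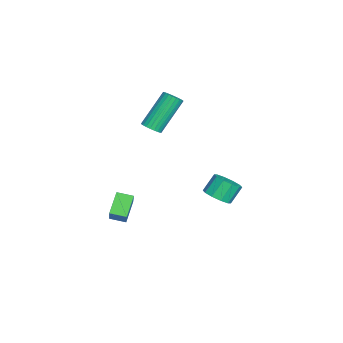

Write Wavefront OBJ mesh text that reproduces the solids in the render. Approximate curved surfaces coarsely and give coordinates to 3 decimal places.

v 0.794 3.609 0.185
v 1.289 4.143 0.131
v 0.861 4.625 0.96
v 0.366 4.091 1.015
v 0.932 4.258 -0.12
v 0.504 4.739 0.709
v 0.522 4.125 -0.254
v 0.094 4.606 0.575
v 0.216 3.795 -0.22
v -0.212 4.276 0.609
v 0.131 3.394 -0.032
v -0.297 3.876 0.797
v 0.299 3.075 0.24
v -0.129 3.557 1.069
v 0.656 2.961 0.491
v 0.228 3.442 1.32
v 1.066 3.094 0.625
v 0.638 3.575 1.454
v 1.372 3.424 0.591
v 0.944 3.905 1.42
v 1.457 3.824 0.403
v 1.029 4.306 1.232
v -2.085 0.334 2.775
v -1.842 -0.012 3.112
v -2.772 0.941 4.761
v -3.015 1.286 4.425
v -1.699 0.144 3.102
v -2.63 1.097 4.752
v -1.616 0.328 3.043
v -2.546 1.281 4.693
v -1.604 0.513 2.943
v -2.534 1.466 4.592
v -1.665 0.67 2.817
v -2.595 1.623 4.467
v -1.79 0.777 2.685
v -2.72 1.73 4.335
v -1.96 0.816 2.567
v -2.89 1.769 4.217
v -2.149 0.781 2.48
v -3.079 1.734 4.13
v -2.328 0.679 2.439
v -3.258 1.632 4.088
v -2.47 0.523 2.448
v -3.401 1.476 4.098
v -2.554 0.339 2.507
v -3.484 1.292 4.157
v -2.566 0.154 2.608
v -3.496 1.107 4.257
v -2.505 -0.003 2.733
v -3.435 0.95 4.383
v -2.38 -0.11 2.865
v -3.31 0.843 4.515
v -2.21 -0.149 2.983
v -3.14 0.804 4.633
v -2.021 -0.114 3.07
v -2.951 0.839 4.72
v -1.737 -1.319 -1.988
v -0.257 -1.111 -0.526
v -1.682 -0.509 -2.158
v -0.203 -0.301 -0.697
v -0.857 -1.559 -2.843
v 0.622 -1.351 -1.382
v -0.803 -0.749 -3.014
v 0.677 -0.541 -1.552
f 2 1 5
f 2 5 3
f 3 5 6
f 3 6 4
f 5 1 7
f 5 7 6
f 6 7 8
f 6 8 4
f 7 1 9
f 7 9 8
f 8 9 10
f 8 10 4
f 9 1 11
f 9 11 10
f 10 11 12
f 10 12 4
f 11 1 13
f 11 13 12
f 12 13 14
f 12 14 4
f 13 1 15
f 13 15 14
f 14 15 16
f 14 16 4
f 15 1 17
f 15 17 16
f 16 17 18
f 16 18 4
f 17 1 19
f 17 19 18
f 18 19 20
f 18 20 4
f 19 1 21
f 19 21 20
f 20 21 22
f 20 22 4
f 21 1 2
f 21 2 22
f 22 2 3
f 22 3 4
f 24 23 27
f 24 27 25
f 25 27 28
f 25 28 26
f 27 23 29
f 27 29 28
f 28 29 30
f 28 30 26
f 29 23 31
f 29 31 30
f 30 31 32
f 30 32 26
f 31 23 33
f 31 33 32
f 32 33 34
f 32 34 26
f 33 23 35
f 33 35 34
f 34 35 36
f 34 36 26
f 35 23 37
f 35 37 36
f 36 37 38
f 36 38 26
f 37 23 39
f 37 39 38
f 38 39 40
f 38 40 26
f 39 23 41
f 39 41 40
f 40 41 42
f 40 42 26
f 41 23 43
f 41 43 42
f 42 43 44
f 42 44 26
f 43 23 45
f 43 45 44
f 44 45 46
f 44 46 26
f 45 23 47
f 45 47 46
f 46 47 48
f 46 48 26
f 47 23 49
f 47 49 48
f 48 49 50
f 48 50 26
f 49 23 51
f 49 51 50
f 50 51 52
f 50 52 26
f 51 23 53
f 51 53 52
f 52 53 54
f 52 54 26
f 53 23 55
f 53 55 54
f 54 55 56
f 54 56 26
f 55 23 24
f 55 24 56
f 56 24 25
f 56 25 26
f 58 60 57
f 61 58 57
f 57 60 59
f 59 61 57
f 58 64 60
f 62 58 61
f 62 64 58
f 60 64 59
f 63 61 59
f 59 64 63
f 63 62 61
f 64 62 63



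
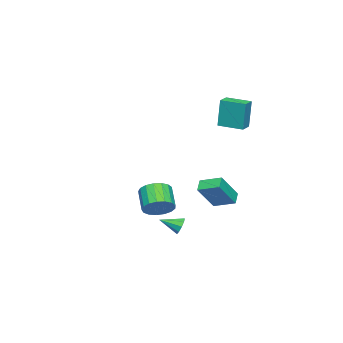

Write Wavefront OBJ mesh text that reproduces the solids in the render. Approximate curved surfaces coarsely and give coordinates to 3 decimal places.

v 3.281 1.833 -3.272
v 3.487 2.126 -2.803
v 3.739 0.767 -2.808
v 3.112 1.996 -2.73
v 2.816 1.79 -2.911
v 2.737 1.604 -3.26
v 2.912 1.525 -3.615
v 3.26 1.591 -3.809
v 3.617 1.769 -3.752
v 3.817 1.978 -3.47
v 3.766 2.119 -3.095
v -2.287 1.911 2.826
v -2.328 2.043 4.741
v -2.301 3.447 2.72
v -2.343 3.579 4.635
v -1.417 1.921 2.845
v -1.459 2.053 4.76
v -1.432 3.457 2.739
v -1.473 3.589 4.654
v -0.463 -1.276 -3.772
v 0.053 -2.106 -3.838
v -0.961 -2.815 -2.855
v -1.477 -1.984 -2.788
v 0.248 -1.882 -3.476
v -0.766 -2.59 -2.492
v 0.28 -1.518 -3.181
v -0.734 -2.227 -2.197
v 0.142 -1.1 -3.021
v -0.872 -1.808 -2.038
v -0.135 -0.721 -3.034
v -1.148 -1.429 -2.05
v -0.487 -0.47 -3.215
v -1.5 -1.178 -2.232
v -0.833 -0.403 -3.524
v -1.847 -1.111 -2.541
v -1.095 -0.536 -3.89
v -2.109 -1.244 -2.906
v -1.212 -0.839 -4.229
v -2.226 -1.547 -3.245
v -1.158 -1.242 -4.463
v -2.171 -1.95 -3.479
v -0.944 -1.652 -4.538
v -1.957 -2.361 -3.555
v -0.62 -1.977 -4.438
v -1.634 -2.685 -3.455
v -0.261 -2.141 -4.186
v -1.274 -2.849 -3.202
v -1.331 1.745 -3.398
v -2.028 1.579 -2.923
v -1.36 3.079 -2.972
v -2.057 2.912 -2.497
v -0.143 1.268 -1.823
v -0.84 1.101 -1.348
v -0.172 2.601 -1.397
v -0.869 2.435 -0.922
f 2 1 4
f 2 4 3
f 4 1 5
f 4 5 3
f 5 1 6
f 5 6 3
f 6 1 7
f 6 7 3
f 7 1 8
f 7 8 3
f 8 1 9
f 8 9 3
f 9 1 10
f 9 10 3
f 10 1 11
f 10 11 3
f 11 1 2
f 11 2 3
f 13 15 12
f 16 13 12
f 12 15 14
f 14 16 12
f 13 19 15
f 17 13 16
f 17 19 13
f 15 19 14
f 18 16 14
f 14 19 18
f 18 17 16
f 19 17 18
f 21 20 24
f 21 24 22
f 22 24 25
f 22 25 23
f 24 20 26
f 24 26 25
f 25 26 27
f 25 27 23
f 26 20 28
f 26 28 27
f 27 28 29
f 27 29 23
f 28 20 30
f 28 30 29
f 29 30 31
f 29 31 23
f 30 20 32
f 30 32 31
f 31 32 33
f 31 33 23
f 32 20 34
f 32 34 33
f 33 34 35
f 33 35 23
f 34 20 36
f 34 36 35
f 35 36 37
f 35 37 23
f 36 20 38
f 36 38 37
f 37 38 39
f 37 39 23
f 38 20 40
f 38 40 39
f 39 40 41
f 39 41 23
f 40 20 42
f 40 42 41
f 41 42 43
f 41 43 23
f 42 20 44
f 42 44 43
f 43 44 45
f 43 45 23
f 44 20 46
f 44 46 45
f 45 46 47
f 45 47 23
f 46 20 21
f 46 21 47
f 47 21 22
f 47 22 23
f 49 51 48
f 52 49 48
f 48 51 50
f 50 52 48
f 49 55 51
f 53 49 52
f 53 55 49
f 51 55 50
f 54 52 50
f 50 55 54
f 54 53 52
f 55 53 54



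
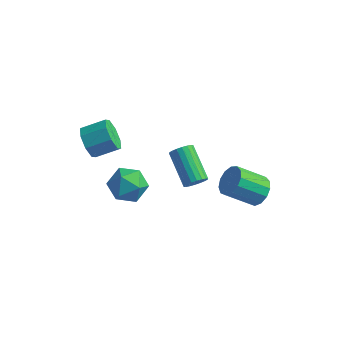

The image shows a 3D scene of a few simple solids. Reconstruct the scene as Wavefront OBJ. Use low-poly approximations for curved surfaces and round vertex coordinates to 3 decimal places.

v 4.498 4.299 -3.101
v 4.913 4.673 -2.383
v 3.637 3.855 -1.22
v 3.222 3.481 -1.939
v 4.558 5.01 -2.536
v 3.281 4.192 -1.374
v 4.183 5.12 -2.869
v 2.907 4.303 -1.706
v 3.909 4.971 -3.275
v 2.633 4.153 -2.113
v 3.822 4.607 -3.626
v 2.546 3.79 -2.464
v 3.949 4.146 -3.811
v 2.673 3.329 -2.649
v 4.251 3.734 -3.77
v 2.975 2.916 -2.608
v 4.631 3.5 -3.517
v 3.355 2.683 -2.355
v 4.969 3.521 -3.132
v 3.693 2.703 -1.969
v 5.157 3.788 -2.737
v 3.881 2.97 -1.575
v 5.136 4.218 -2.458
v 3.86 3.4 -1.295
v -2.653 -0.539 2.478
v -2.121 -0.756 1.734
v -1.076 -0.057 2.277
v -1.607 0.159 3.022
v -2.485 -0.142 1.643
v -1.439 0.557 2.187
v -2.947 0.24 2.042
v -1.901 0.938 2.585
v -3.236 0.165 2.696
v -2.191 0.863 3.239
v -3.184 -0.323 3.223
v -2.139 0.376 3.766
v -2.821 -0.937 3.313
v -1.775 -0.238 3.857
v -2.359 -1.318 2.915
v -1.313 -0.62 3.458
v -2.069 -1.243 2.261
v -1.024 -0.545 2.804
v 1.949 2.153 -1.418
v 2.356 2.671 -1.456
v 0.957 3.846 -0.379
v 0.551 3.327 -0.342
v 2.192 2.699 -1.698
v 0.794 3.873 -0.622
v 1.98 2.618 -1.885
v 0.582 3.793 -0.808
v 1.763 2.445 -1.98
v 0.364 3.62 -0.903
v 1.582 2.215 -1.963
v 0.183 3.389 -0.886
v 1.474 1.972 -1.839
v 0.075 3.146 -0.762
v 1.46 1.764 -1.631
v 0.061 2.939 -0.554
v 1.543 1.634 -1.381
v 0.144 2.809 -0.304
v 1.706 1.607 -1.138
v 0.308 2.781 -0.062
v 1.918 1.687 -0.952
v 0.52 2.862 0.125
v 2.136 1.86 -0.857
v 0.737 3.035 0.22
v 2.317 2.091 -0.874
v 0.918 3.265 0.203
v 2.425 2.334 -0.998
v 1.026 3.508 0.079
v 2.439 2.541 -1.206
v 1.04 3.716 -0.129
v -1.927 3.109 -3.498
v -1.483 2.639 -2.527
v -2.237 1.381 -4.193
v -1.793 0.911 -3.222
v -2.815 1.473 -3.183
v -2.623 2.541 -2.754
v -1.097 1.479 -3.966
v -0.905 2.547 -3.537
v -0.969 1.631 -2.816
v -2.032 1.627 -2.332
v -1.688 2.393 -4.388
v -2.751 2.389 -3.904
f 2 1 5
f 2 5 3
f 3 5 6
f 3 6 4
f 5 1 7
f 5 7 6
f 6 7 8
f 6 8 4
f 7 1 9
f 7 9 8
f 8 9 10
f 8 10 4
f 9 1 11
f 9 11 10
f 10 11 12
f 10 12 4
f 11 1 13
f 11 13 12
f 12 13 14
f 12 14 4
f 13 1 15
f 13 15 14
f 14 15 16
f 14 16 4
f 15 1 17
f 15 17 16
f 16 17 18
f 16 18 4
f 17 1 19
f 17 19 18
f 18 19 20
f 18 20 4
f 19 1 21
f 19 21 20
f 20 21 22
f 20 22 4
f 21 1 23
f 21 23 22
f 22 23 24
f 22 24 4
f 23 1 2
f 23 2 24
f 24 2 3
f 24 3 4
f 26 25 29
f 26 29 27
f 27 29 30
f 27 30 28
f 29 25 31
f 29 31 30
f 30 31 32
f 30 32 28
f 31 25 33
f 31 33 32
f 32 33 34
f 32 34 28
f 33 25 35
f 33 35 34
f 34 35 36
f 34 36 28
f 35 25 37
f 35 37 36
f 36 37 38
f 36 38 28
f 37 25 39
f 37 39 38
f 38 39 40
f 38 40 28
f 39 25 41
f 39 41 40
f 40 41 42
f 40 42 28
f 41 25 26
f 41 26 42
f 42 26 27
f 42 27 28
f 44 43 47
f 44 47 45
f 45 47 48
f 45 48 46
f 47 43 49
f 47 49 48
f 48 49 50
f 48 50 46
f 49 43 51
f 49 51 50
f 50 51 52
f 50 52 46
f 51 43 53
f 51 53 52
f 52 53 54
f 52 54 46
f 53 43 55
f 53 55 54
f 54 55 56
f 54 56 46
f 55 43 57
f 55 57 56
f 56 57 58
f 56 58 46
f 57 43 59
f 57 59 58
f 58 59 60
f 58 60 46
f 59 43 61
f 59 61 60
f 60 61 62
f 60 62 46
f 61 43 63
f 61 63 62
f 62 63 64
f 62 64 46
f 63 43 65
f 63 65 64
f 64 65 66
f 64 66 46
f 65 43 67
f 65 67 66
f 66 67 68
f 66 68 46
f 67 43 69
f 67 69 68
f 68 69 70
f 68 70 46
f 69 43 71
f 69 71 70
f 70 71 72
f 70 72 46
f 71 43 44
f 71 44 72
f 72 44 45
f 72 45 46
f 73 84 78
f 73 78 74
f 73 74 80
f 73 80 83
f 73 83 84
f 74 78 82
f 78 84 77
f 84 83 75
f 83 80 79
f 80 74 81
f 76 82 77
f 76 77 75
f 76 75 79
f 76 79 81
f 76 81 82
f 77 82 78
f 75 77 84
f 79 75 83
f 81 79 80
f 82 81 74



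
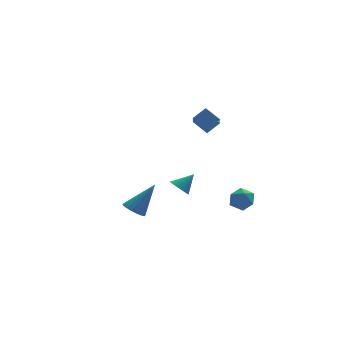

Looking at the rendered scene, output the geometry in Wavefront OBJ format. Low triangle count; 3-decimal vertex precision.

v -0.154 -0.877 2.984
v 0.561 -0.73 3.476
v 0.207 0.13 2.16
v 0.922 0.276 2.651
v 0.358 -1.516 2.429
v 1.073 -1.37 2.92
v 0.719 -0.51 1.604
v 1.434 -0.363 2.096
v 0.546 3.186 -4.351
v 0.929 3.397 -4.82
v 1.414 3.354 -3.569
v 0.821 3.609 -4.746
v 0.671 3.758 -4.612
v 0.502 3.819 -4.438
v 0.341 3.784 -4.251
v 0.21 3.658 -4.079
v 0.131 3.46 -3.949
v 0.115 3.221 -3.88
v 0.164 2.976 -3.883
v 0.272 2.763 -3.957
v 0.422 2.615 -4.091
v 0.59 2.554 -4.265
v 0.752 2.589 -4.452
v 0.883 2.715 -4.623
v 0.962 2.912 -4.753
v 0.978 3.152 -4.822
v 1.742 -1.08 -3.448
v 2.363 -0.788 -3.742
v 2.377 -1.472 -2.498
v 2.998 -1.18 -2.792
v 2.457 -0.731 -2.54
v 2.066 -0.489 -3.127
v 2.674 -1.771 -3.113
v 2.283 -1.529 -3.7
v 2.94 -1.216 -3.535
v 2.805 -0.572 -3.181
v 1.935 -1.688 -3.059
v 1.8 -1.044 -2.705
v -4.097 -3.685 -1.173
v -3.708 -3.319 -1.526
v -2.983 -3.495 0.253
v -3.903 -3.119 -1.4
v -4.143 -3.049 -1.222
v -4.372 -3.124 -1.033
v -4.538 -3.328 -0.877
v -4.603 -3.614 -0.788
v -4.552 -3.916 -0.787
v -4.397 -4.165 -0.875
v -4.173 -4.304 -1.031
v -3.932 -4.302 -1.22
v -3.728 -4.157 -1.398
v -3.609 -3.905 -1.525
v -3.602 -3.602 -1.571
f 2 4 1
f 5 2 1
f 1 4 3
f 3 5 1
f 2 8 4
f 6 2 5
f 6 8 2
f 4 8 3
f 7 5 3
f 3 8 7
f 7 6 5
f 8 6 7
f 10 9 12
f 10 12 11
f 12 9 13
f 12 13 11
f 13 9 14
f 13 14 11
f 14 9 15
f 14 15 11
f 15 9 16
f 15 16 11
f 16 9 17
f 16 17 11
f 17 9 18
f 17 18 11
f 18 9 19
f 18 19 11
f 19 9 20
f 19 20 11
f 20 9 21
f 20 21 11
f 21 9 22
f 21 22 11
f 22 9 23
f 22 23 11
f 23 9 24
f 23 24 11
f 24 9 25
f 24 25 11
f 25 9 26
f 25 26 11
f 26 9 10
f 26 10 11
f 27 38 32
f 27 32 28
f 27 28 34
f 27 34 37
f 27 37 38
f 28 32 36
f 32 38 31
f 38 37 29
f 37 34 33
f 34 28 35
f 30 36 31
f 30 31 29
f 30 29 33
f 30 33 35
f 30 35 36
f 31 36 32
f 29 31 38
f 33 29 37
f 35 33 34
f 36 35 28
f 40 39 42
f 40 42 41
f 42 39 43
f 42 43 41
f 43 39 44
f 43 44 41
f 44 39 45
f 44 45 41
f 45 39 46
f 45 46 41
f 46 39 47
f 46 47 41
f 47 39 48
f 47 48 41
f 48 39 49
f 48 49 41
f 49 39 50
f 49 50 41
f 50 39 51
f 50 51 41
f 51 39 52
f 51 52 41
f 52 39 53
f 52 53 41
f 53 39 40
f 53 40 41



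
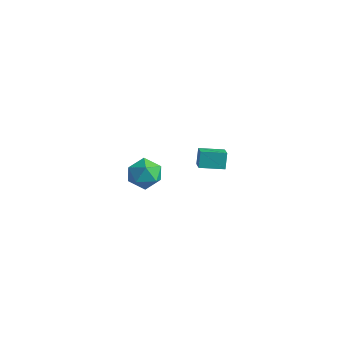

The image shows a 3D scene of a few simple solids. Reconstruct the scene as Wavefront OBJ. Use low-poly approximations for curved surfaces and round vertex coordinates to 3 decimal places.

v -3.569 1.554 -2.843
v -2.732 1.264 -3.326
v -3.768 0.036 -2.274
v -2.931 -0.254 -2.757
v -2.866 0.369 -1.966
v -2.744 1.308 -2.318
v -3.756 -0.008 -3.282
v -3.634 0.931 -3.634
v -2.848 0.298 -3.598
v -2.297 0.531 -2.784
v -4.203 0.769 -2.816
v -3.652 1.002 -2.002
v 2.378 -1.444 2.31
v 2.168 -1.114 3.132
v 3.189 -0.533 2.152
v 2.979 -0.203 2.973
v 3.001 -1.937 2.667
v 2.791 -1.607 3.488
v 3.812 -1.026 2.508
v 3.602 -0.696 3.33
f 1 12 6
f 1 6 2
f 1 2 8
f 1 8 11
f 1 11 12
f 2 6 10
f 6 12 5
f 12 11 3
f 11 8 7
f 8 2 9
f 4 10 5
f 4 5 3
f 4 3 7
f 4 7 9
f 4 9 10
f 5 10 6
f 3 5 12
f 7 3 11
f 9 7 8
f 10 9 2
f 14 16 13
f 17 14 13
f 13 16 15
f 15 17 13
f 14 20 16
f 18 14 17
f 18 20 14
f 16 20 15
f 19 17 15
f 15 20 19
f 19 18 17
f 20 18 19



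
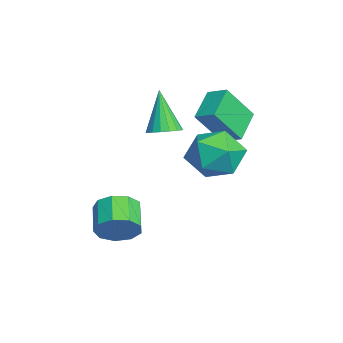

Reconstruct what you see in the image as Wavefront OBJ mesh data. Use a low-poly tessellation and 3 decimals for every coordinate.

v 2.057 -1.29 -3.421
v 2.464 -1.483 -2.665
v 1.311 -1.483 -2.043
v 0.903 -1.29 -2.799
v 2.428 -0.886 -2.733
v 1.274 -0.886 -2.111
v 2.217 -0.478 -3.122
v 1.064 -0.478 -2.501
v 1.932 -0.45 -3.652
v 0.779 -0.45 -3.03
v 1.705 -0.815 -4.073
v 0.552 -0.815 -3.451
v 1.642 -1.402 -4.189
v 0.489 -1.402 -3.567
v 1.774 -1.937 -3.946
v 0.62 -1.937 -3.324
v 2.037 -2.169 -3.457
v 0.884 -2.169 -2.835
v 2.31 -1.99 -2.951
v 1.157 -1.99 -2.329
v 1.785 2.811 -0.392
v 2.258 3.265 0.599
v 2.162 1.035 0.241
v 2.635 1.489 1.232
v 1.465 1.57 1.041
v 1.232 2.667 0.649
v 3.188 1.633 0.191
v 2.955 2.73 -0.201
v 3.125 2.536 0.959
v 2.06 2.498 1.485
v 2.36 1.802 -0.645
v 1.295 1.764 -0.119
v -1.591 2.69 -0.723
v -1.16 1.632 0.758
v -2.801 3.248 0.028
v -2.37 2.19 1.509
v -1.07 3.37 -0.389
v -0.639 2.312 1.092
v -2.28 3.928 0.362
v -1.849 2.87 1.843
v -1.559 0.538 -0.141
v -0.938 0.7 0.139
v -2.341 0.382 1.681
v -1.088 0.997 0.1
v -1.346 1.189 0.006
v -1.653 1.232 -0.122
v -1.938 1.116 -0.255
v -2.136 0.867 -0.361
v -2.202 0.544 -0.417
v -2.121 0.219 -0.41
v -1.91 -0.033 -0.342
v -1.62 -0.154 -0.227
v -1.315 -0.116 -0.093
v -1.066 0.072 0.03
v -0.93 0.366 0.114
f 2 1 5
f 2 5 3
f 3 5 6
f 3 6 4
f 5 1 7
f 5 7 6
f 6 7 8
f 6 8 4
f 7 1 9
f 7 9 8
f 8 9 10
f 8 10 4
f 9 1 11
f 9 11 10
f 10 11 12
f 10 12 4
f 11 1 13
f 11 13 12
f 12 13 14
f 12 14 4
f 13 1 15
f 13 15 14
f 14 15 16
f 14 16 4
f 15 1 17
f 15 17 16
f 16 17 18
f 16 18 4
f 17 1 19
f 17 19 18
f 18 19 20
f 18 20 4
f 19 1 2
f 19 2 20
f 20 2 3
f 20 3 4
f 21 32 26
f 21 26 22
f 21 22 28
f 21 28 31
f 21 31 32
f 22 26 30
f 26 32 25
f 32 31 23
f 31 28 27
f 28 22 29
f 24 30 25
f 24 25 23
f 24 23 27
f 24 27 29
f 24 29 30
f 25 30 26
f 23 25 32
f 27 23 31
f 29 27 28
f 30 29 22
f 34 36 33
f 37 34 33
f 33 36 35
f 35 37 33
f 34 40 36
f 38 34 37
f 38 40 34
f 36 40 35
f 39 37 35
f 35 40 39
f 39 38 37
f 40 38 39
f 42 41 44
f 42 44 43
f 44 41 45
f 44 45 43
f 45 41 46
f 45 46 43
f 46 41 47
f 46 47 43
f 47 41 48
f 47 48 43
f 48 41 49
f 48 49 43
f 49 41 50
f 49 50 43
f 50 41 51
f 50 51 43
f 51 41 52
f 51 52 43
f 52 41 53
f 52 53 43
f 53 41 54
f 53 54 43
f 54 41 55
f 54 55 43
f 55 41 42
f 55 42 43



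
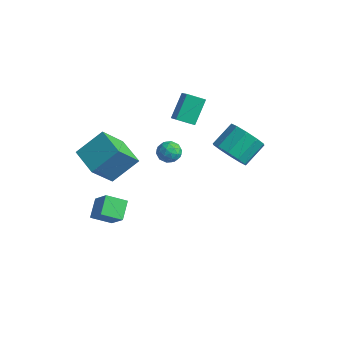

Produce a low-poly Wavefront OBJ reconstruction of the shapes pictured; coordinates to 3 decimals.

v -1.579 2.547 -0.025
v -0.537 1.895 0.834
v -1.901 3.699 1.239
v -0.859 3.047 2.099
v -0.821 3.213 -0.439
v 0.221 2.561 0.421
v -1.143 4.365 0.826
v -0.101 3.713 1.685
v 3.871 1.36 0.855
v 4.675 1.757 0.218
v 4.753 3.058 1.129
v 3.949 2.66 1.765
v 4.082 1.97 -0.036
v 4.16 3.271 0.875
v 3.408 1.95 0.051
v 3.486 3.251 0.961
v 2.911 1.705 0.444
v 2.989 3.006 1.355
v 2.78 1.327 0.994
v 2.858 2.628 1.905
v 3.067 0.962 1.491
v 3.145 2.263 2.402
v 3.66 0.749 1.745
v 3.738 2.05 2.656
v 4.334 0.769 1.659
v 4.412 2.07 2.569
v 4.831 1.014 1.265
v 4.909 2.315 2.176
v 4.962 1.392 0.715
v 5.04 2.693 1.626
v -1.394 2.038 -1.623
v -0.87 2.42 -1.993
v -0.91 1 -2.007
v -0.386 1.382 -2.377
v -0.385 1.374 -1.631
v -0.684 2.016 -1.393
v -1.096 1.404 -2.607
v -1.395 2.046 -2.369
v -0.685 2.028 -2.601
v -0.246 2.009 -1.997
v -1.534 1.411 -2.003
v -1.095 1.392 -1.399
v -1.175 2.32 -1.774
v -0.605 1.1 -2.226
v -0.605 1.095 -1.787
v -0.297 1.32 -2.004
v -1.066 2.082 -1.422
v -0.757 2.307 -1.639
v -0.472 1.692 -1.426
v -1.023 1.113 -2.361
v -0.714 1.338 -2.578
v -1.483 2.1 -1.996
v -1.175 2.325 -2.213
v -1.308 1.728 -2.574
v -0.758 2.314 -2.349
v -0.473 1.704 -2.575
v -0.89 1.717 -2.71
v -1.066 2.094 -2.57
v -0.5 2.303 -1.994
v -0.215 1.693 -2.22
v -0.215 1.689 -1.781
v -0.391 2.066 -1.642
v -0.391 2.073 -2.352
v -1.565 1.727 -1.78
v -1.28 1.117 -2.006
v -1.389 1.354 -2.358
v -1.565 1.731 -2.219
v -1.307 1.716 -1.425
v -1.022 1.106 -1.651
v -0.714 1.326 -1.43
v -0.89 1.703 -1.29
v -1.389 1.347 -1.648
v -2.215 -2.365 -1.167
v -2.283 -3.734 0.411
v -1.618 -0.992 0.05
v -1.687 -2.36 1.628
v -0.513 -2.82 -1.488
v -0.582 -4.188 0.09
v 0.083 -1.446 -0.271
v 0.015 -2.815 1.307
v -0.75 -4.246 -3.769
v -1.295 -3.358 -3.097
v -0.033 -3.377 -4.335
v -0.578 -2.489 -3.662
v 0.278 -4.411 -2.718
v -0.267 -3.523 -2.045
v 0.995 -3.542 -3.283
v 0.45 -2.654 -2.611
f 2 4 1
f 5 2 1
f 1 4 3
f 3 5 1
f 2 8 4
f 6 2 5
f 6 8 2
f 4 8 3
f 7 5 3
f 3 8 7
f 7 6 5
f 8 6 7
f 10 9 13
f 10 13 11
f 11 13 14
f 11 14 12
f 13 9 15
f 13 15 14
f 14 15 16
f 14 16 12
f 15 9 17
f 15 17 16
f 16 17 18
f 16 18 12
f 17 9 19
f 17 19 18
f 18 19 20
f 18 20 12
f 19 9 21
f 19 21 20
f 20 21 22
f 20 22 12
f 21 9 23
f 21 23 22
f 22 23 24
f 22 24 12
f 23 9 25
f 23 25 24
f 24 25 26
f 24 26 12
f 25 9 27
f 25 27 26
f 26 27 28
f 26 28 12
f 27 9 29
f 27 29 28
f 28 29 30
f 28 30 12
f 29 9 10
f 29 10 30
f 30 10 11
f 30 11 12
f 31 68 47
f 68 42 71
f 47 71 36
f 68 71 47
f 31 47 43
f 47 36 48
f 43 48 32
f 47 48 43
f 31 43 52
f 43 32 53
f 52 53 38
f 43 53 52
f 31 52 64
f 52 38 67
f 64 67 41
f 52 67 64
f 31 64 68
f 64 41 72
f 68 72 42
f 64 72 68
f 32 48 59
f 48 36 62
f 59 62 40
f 48 62 59
f 36 71 49
f 71 42 70
f 49 70 35
f 71 70 49
f 42 72 69
f 72 41 65
f 69 65 33
f 72 65 69
f 41 67 66
f 67 38 54
f 66 54 37
f 67 54 66
f 38 53 58
f 53 32 55
f 58 55 39
f 53 55 58
f 34 60 46
f 60 40 61
f 46 61 35
f 60 61 46
f 34 46 44
f 46 35 45
f 44 45 33
f 46 45 44
f 34 44 51
f 44 33 50
f 51 50 37
f 44 50 51
f 34 51 56
f 51 37 57
f 56 57 39
f 51 57 56
f 34 56 60
f 56 39 63
f 60 63 40
f 56 63 60
f 35 61 49
f 61 40 62
f 49 62 36
f 61 62 49
f 33 45 69
f 45 35 70
f 69 70 42
f 45 70 69
f 37 50 66
f 50 33 65
f 66 65 41
f 50 65 66
f 39 57 58
f 57 37 54
f 58 54 38
f 57 54 58
f 40 63 59
f 63 39 55
f 59 55 32
f 63 55 59
f 74 76 73
f 77 74 73
f 73 76 75
f 75 77 73
f 74 80 76
f 78 74 77
f 78 80 74
f 76 80 75
f 79 77 75
f 75 80 79
f 79 78 77
f 80 78 79
f 82 84 81
f 85 82 81
f 81 84 83
f 83 85 81
f 82 88 84
f 86 82 85
f 86 88 82
f 84 88 83
f 87 85 83
f 83 88 87
f 87 86 85
f 88 86 87



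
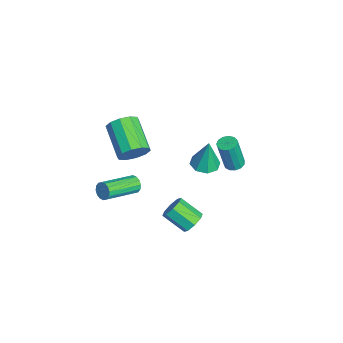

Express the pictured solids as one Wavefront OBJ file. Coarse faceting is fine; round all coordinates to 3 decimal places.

v -3.939 2.71 -3.305
v -3.391 2.688 -3.344
v -3.273 2.267 -1.475
v -3.821 2.29 -1.435
v -3.461 2.981 -3.274
v -3.344 2.561 -1.404
v -3.683 3.189 -3.213
v -3.566 2.768 -1.344
v -3.987 3.244 -3.182
v -3.869 2.824 -1.312
v -4.275 3.13 -3.189
v -4.157 2.71 -1.32
v -4.456 2.883 -3.233
v -4.338 2.462 -1.364
v -4.473 2.581 -3.3
v -4.356 2.16 -1.431
v -4.321 2.32 -3.369
v -4.203 1.899 -1.499
v -4.047 2.183 -3.417
v -3.929 1.762 -1.547
v -3.739 2.213 -3.429
v -3.621 1.793 -1.56
v -3.494 2.401 -3.402
v -3.377 1.981 -1.533
v 3.059 -0.448 -0.587
v 3.586 -0.463 -0.207
v 2.988 -1.406 0.587
v 2.461 -1.392 0.207
v 3.253 -0.126 -0.057
v 2.655 -1.069 0.737
v 2.806 0.023 -0.217
v 2.208 -0.92 0.576
v 2.507 -0.105 -0.594
v 1.909 -1.048 0.199
v 2.532 -0.434 -0.967
v 1.934 -1.377 -0.173
v 2.865 -0.771 -1.117
v 2.267 -1.714 -0.323
v 3.312 -0.92 -0.956
v 2.714 -1.863 -0.163
v 3.611 -0.792 -0.579
v 3.013 -1.735 0.214
v -2.787 1.008 -1.928
v -2.01 1.013 -1.996
v -2.633 1.172 -0.152
v -2.245 1.561 -2.026
v -2.798 1.785 -1.999
v -3.344 1.554 -1.93
v -3.564 1.004 -1.86
v -3.329 0.456 -1.83
v -2.776 0.231 -1.857
v -2.23 0.462 -1.926
v 0.271 -2.914 -0.011
v 0.563 -2.905 -0.429
v 1.501 -4.497 0.194
v 1.209 -4.506 0.611
v 0.693 -2.759 -0.252
v 1.631 -4.351 0.371
v 0.71 -2.655 -0.01
v 1.648 -4.247 0.613
v 0.609 -2.62 0.231
v 1.547 -4.212 0.854
v 0.418 -2.663 0.408
v 1.356 -4.255 1.031
v 0.187 -2.774 0.472
v 1.125 -4.366 1.095
v -0.021 -2.923 0.406
v 0.917 -4.515 1.029
v -0.151 -3.069 0.229
v 0.787 -4.661 0.852
v -0.168 -3.173 -0.013
v 0.77 -4.765 0.61
v -0.067 -3.208 -0.254
v 0.871 -4.8 0.369
v 0.124 -3.165 -0.431
v 1.062 -4.757 0.192
v 0.355 -3.054 -0.495
v 1.293 -4.646 0.128
v 0.486 -2.905 2.601
v 0.874 -3.064 3.317
v -0.818 -3.415 4.155
v -1.206 -3.255 3.439
v 0.764 -2.563 3.305
v -0.928 -2.914 4.143
v 0.547 -2.193 3.023
v -1.144 -2.543 3.861
v 0.308 -2.094 2.581
v -1.384 -2.445 3.419
v 0.136 -2.305 2.146
v -1.556 -2.656 2.984
v 0.098 -2.745 1.885
v -1.594 -3.096 2.723
v 0.208 -3.246 1.897
v -1.484 -3.597 2.735
v 0.424 -3.617 2.179
v -1.267 -3.967 3.017
v 0.664 -3.715 2.621
v -1.028 -4.066 3.459
v 0.836 -3.504 3.056
v -0.856 -3.855 3.894
f 2 1 5
f 2 5 3
f 3 5 6
f 3 6 4
f 5 1 7
f 5 7 6
f 6 7 8
f 6 8 4
f 7 1 9
f 7 9 8
f 8 9 10
f 8 10 4
f 9 1 11
f 9 11 10
f 10 11 12
f 10 12 4
f 11 1 13
f 11 13 12
f 12 13 14
f 12 14 4
f 13 1 15
f 13 15 14
f 14 15 16
f 14 16 4
f 15 1 17
f 15 17 16
f 16 17 18
f 16 18 4
f 17 1 19
f 17 19 18
f 18 19 20
f 18 20 4
f 19 1 21
f 19 21 20
f 20 21 22
f 20 22 4
f 21 1 23
f 21 23 22
f 22 23 24
f 22 24 4
f 23 1 2
f 23 2 24
f 24 2 3
f 24 3 4
f 26 25 29
f 26 29 27
f 27 29 30
f 27 30 28
f 29 25 31
f 29 31 30
f 30 31 32
f 30 32 28
f 31 25 33
f 31 33 32
f 32 33 34
f 32 34 28
f 33 25 35
f 33 35 34
f 34 35 36
f 34 36 28
f 35 25 37
f 35 37 36
f 36 37 38
f 36 38 28
f 37 25 39
f 37 39 38
f 38 39 40
f 38 40 28
f 39 25 41
f 39 41 40
f 40 41 42
f 40 42 28
f 41 25 26
f 41 26 42
f 42 26 27
f 42 27 28
f 44 43 46
f 44 46 45
f 46 43 47
f 46 47 45
f 47 43 48
f 47 48 45
f 48 43 49
f 48 49 45
f 49 43 50
f 49 50 45
f 50 43 51
f 50 51 45
f 51 43 52
f 51 52 45
f 52 43 44
f 52 44 45
f 54 53 57
f 54 57 55
f 55 57 58
f 55 58 56
f 57 53 59
f 57 59 58
f 58 59 60
f 58 60 56
f 59 53 61
f 59 61 60
f 60 61 62
f 60 62 56
f 61 53 63
f 61 63 62
f 62 63 64
f 62 64 56
f 63 53 65
f 63 65 64
f 64 65 66
f 64 66 56
f 65 53 67
f 65 67 66
f 66 67 68
f 66 68 56
f 67 53 69
f 67 69 68
f 68 69 70
f 68 70 56
f 69 53 71
f 69 71 70
f 70 71 72
f 70 72 56
f 71 53 73
f 71 73 72
f 72 73 74
f 72 74 56
f 73 53 75
f 73 75 74
f 74 75 76
f 74 76 56
f 75 53 77
f 75 77 76
f 76 77 78
f 76 78 56
f 77 53 54
f 77 54 78
f 78 54 55
f 78 55 56
f 80 79 83
f 80 83 81
f 81 83 84
f 81 84 82
f 83 79 85
f 83 85 84
f 84 85 86
f 84 86 82
f 85 79 87
f 85 87 86
f 86 87 88
f 86 88 82
f 87 79 89
f 87 89 88
f 88 89 90
f 88 90 82
f 89 79 91
f 89 91 90
f 90 91 92
f 90 92 82
f 91 79 93
f 91 93 92
f 92 93 94
f 92 94 82
f 93 79 95
f 93 95 94
f 94 95 96
f 94 96 82
f 95 79 97
f 95 97 96
f 96 97 98
f 96 98 82
f 97 79 99
f 97 99 98
f 98 99 100
f 98 100 82
f 99 79 80
f 99 80 100
f 100 80 81
f 100 81 82



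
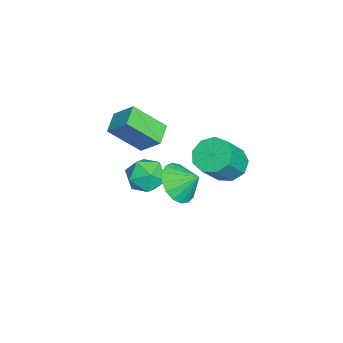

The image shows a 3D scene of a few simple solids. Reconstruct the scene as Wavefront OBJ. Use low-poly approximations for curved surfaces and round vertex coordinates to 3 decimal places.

v -2.979 -3.898 2.688
v -2.577 -3.064 3.513
v -3.141 -2.563 1.417
v -2.74 -1.729 2.243
v -1.98 -4.071 2.377
v -1.579 -3.237 3.203
v -2.143 -2.736 1.107
v -1.741 -1.902 1.932
v 1.334 -0.979 2.087
v 1.821 -0.562 1.346
v 1.586 -0.161 2.713
v 1.385 -0.394 1.302
v 0.937 -0.361 1.439
v 0.581 -0.468 1.724
v 0.396 -0.693 2.092
v 0.427 -0.983 2.459
v 0.665 -1.273 2.741
v 1.057 -1.495 2.873
v 1.512 -1.598 2.826
v 1.926 -1.56 2.609
v 2.205 -1.389 2.272
v 2.284 -1.124 1.894
v 2.145 -0.825 1.559
v -2.866 -1.955 -0.74
v -1.957 -1.691 -0.599
v -2.483 -3.429 -0.461
v -1.574 -3.165 -0.32
v -2.248 -2.911 0.309
v -2.486 -2.001 0.137
v -1.954 -3.119 -1.197
v -2.192 -2.209 -1.369
v -1.394 -2.411 -0.881
v -1.575 -2.283 0.049
v -2.865 -2.837 -1.109
v -3.046 -2.709 -0.179
v -3.684 0.744 -0.795
v -3.098 1.447 -0.89
v -2.13 0.819 0.44
v -2.716 0.116 0.535
v -3.555 1.6 -0.485
v -2.587 0.973 0.845
v -4.072 1.353 -0.225
v -3.105 0.726 1.105
v -4.407 0.821 -0.232
v -3.44 0.193 1.098
v -4.404 0.252 -0.503
v -3.437 -0.375 0.827
v -4.064 -0.086 -0.91
v -3.097 -0.713 0.42
v -3.546 -0.036 -1.263
v -2.578 -0.664 0.067
v -3.092 0.378 -1.397
v -2.125 -0.249 -0.068
v -2.915 0.964 -1.25
v -1.948 0.337 0.08
f 2 4 1
f 5 2 1
f 1 4 3
f 3 5 1
f 2 8 4
f 6 2 5
f 6 8 2
f 4 8 3
f 7 5 3
f 3 8 7
f 7 6 5
f 8 6 7
f 10 9 12
f 10 12 11
f 12 9 13
f 12 13 11
f 13 9 14
f 13 14 11
f 14 9 15
f 14 15 11
f 15 9 16
f 15 16 11
f 16 9 17
f 16 17 11
f 17 9 18
f 17 18 11
f 18 9 19
f 18 19 11
f 19 9 20
f 19 20 11
f 20 9 21
f 20 21 11
f 21 9 22
f 21 22 11
f 22 9 23
f 22 23 11
f 23 9 10
f 23 10 11
f 24 35 29
f 24 29 25
f 24 25 31
f 24 31 34
f 24 34 35
f 25 29 33
f 29 35 28
f 35 34 26
f 34 31 30
f 31 25 32
f 27 33 28
f 27 28 26
f 27 26 30
f 27 30 32
f 27 32 33
f 28 33 29
f 26 28 35
f 30 26 34
f 32 30 31
f 33 32 25
f 37 36 40
f 37 40 38
f 38 40 41
f 38 41 39
f 40 36 42
f 40 42 41
f 41 42 43
f 41 43 39
f 42 36 44
f 42 44 43
f 43 44 45
f 43 45 39
f 44 36 46
f 44 46 45
f 45 46 47
f 45 47 39
f 46 36 48
f 46 48 47
f 47 48 49
f 47 49 39
f 48 36 50
f 48 50 49
f 49 50 51
f 49 51 39
f 50 36 52
f 50 52 51
f 51 52 53
f 51 53 39
f 52 36 54
f 52 54 53
f 53 54 55
f 53 55 39
f 54 36 37
f 54 37 55
f 55 37 38
f 55 38 39



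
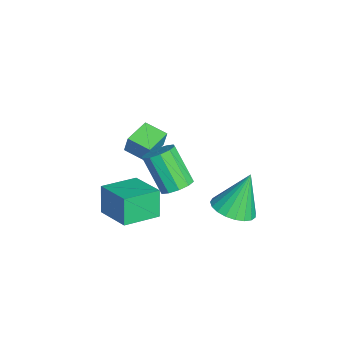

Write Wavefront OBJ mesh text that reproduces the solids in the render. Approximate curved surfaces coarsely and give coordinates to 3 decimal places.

v 3.673 3.255 -0.033
v 4.592 3.264 0.167
v 3.287 3.925 1.713
v 4.537 3.621 0.017
v 4.334 3.915 -0.141
v 4.016 4.094 -0.28
v 3.638 4.129 -0.377
v 3.267 4.012 -0.414
v 2.966 3.764 -0.385
v 2.787 3.429 -0.296
v 2.762 3.063 -0.161
v 2.894 2.73 -0.004
v 3.16 2.488 0.148
v 3.516 2.378 0.269
v 3.898 2.42 0.337
v 4.242 2.607 0.342
v 4.487 2.905 0.281
v -2.005 -0.149 -0.398
v -1.871 0.006 0.448
v -1.439 0.725 -0.647
v -1.306 0.88 0.199
v -0.894 -0.88 -0.439
v -0.761 -0.725 0.407
v -0.329 -0.006 -0.688
v -0.195 0.149 0.158
v 2.991 1.13 0.763
v 3.595 1.187 1.132
v 2.773 0.487 2.585
v 2.169 0.43 2.217
v 3.369 1.559 1.183
v 2.548 0.86 2.637
v 2.998 1.768 1.074
v 2.177 1.069 2.528
v 2.625 1.732 0.847
v 1.804 1.033 2.3
v 2.391 1.467 0.587
v 1.57 0.768 2.04
v 2.387 1.073 0.395
v 1.565 0.373 1.848
v 2.612 0.7 0.343
v 1.791 0.001 1.797
v 2.983 0.491 0.452
v 2.162 -0.208 1.906
v 3.356 0.527 0.68
v 2.535 -0.172 2.133
v 3.59 0.792 0.94
v 2.769 0.093 2.393
v 2.218 -1.834 -1.508
v 1.799 -1.816 -0.246
v 1.382 -0.443 -1.806
v 0.962 -0.425 -0.544
v 3.558 -0.935 -1.076
v 3.138 -0.917 0.186
v 2.721 0.456 -1.374
v 2.302 0.474 -0.112
f 2 1 4
f 2 4 3
f 4 1 5
f 4 5 3
f 5 1 6
f 5 6 3
f 6 1 7
f 6 7 3
f 7 1 8
f 7 8 3
f 8 1 9
f 8 9 3
f 9 1 10
f 9 10 3
f 10 1 11
f 10 11 3
f 11 1 12
f 11 12 3
f 12 1 13
f 12 13 3
f 13 1 14
f 13 14 3
f 14 1 15
f 14 15 3
f 15 1 16
f 15 16 3
f 16 1 17
f 16 17 3
f 17 1 2
f 17 2 3
f 19 21 18
f 22 19 18
f 18 21 20
f 20 22 18
f 19 25 21
f 23 19 22
f 23 25 19
f 21 25 20
f 24 22 20
f 20 25 24
f 24 23 22
f 25 23 24
f 27 26 30
f 27 30 28
f 28 30 31
f 28 31 29
f 30 26 32
f 30 32 31
f 31 32 33
f 31 33 29
f 32 26 34
f 32 34 33
f 33 34 35
f 33 35 29
f 34 26 36
f 34 36 35
f 35 36 37
f 35 37 29
f 36 26 38
f 36 38 37
f 37 38 39
f 37 39 29
f 38 26 40
f 38 40 39
f 39 40 41
f 39 41 29
f 40 26 42
f 40 42 41
f 41 42 43
f 41 43 29
f 42 26 44
f 42 44 43
f 43 44 45
f 43 45 29
f 44 26 46
f 44 46 45
f 45 46 47
f 45 47 29
f 46 26 27
f 46 27 47
f 47 27 28
f 47 28 29
f 49 51 48
f 52 49 48
f 48 51 50
f 50 52 48
f 49 55 51
f 53 49 52
f 53 55 49
f 51 55 50
f 54 52 50
f 50 55 54
f 54 53 52
f 55 53 54



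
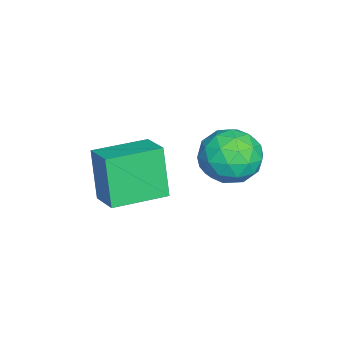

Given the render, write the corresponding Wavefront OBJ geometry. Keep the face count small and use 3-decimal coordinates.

v -3.302 1.785 4.08
v -2.889 1.194 3.122
v -5.111 1.626 3.398
v -4.698 1.035 2.44
v -4.663 0.521 3.522
v -3.545 0.619 3.943
v -4.455 2.201 2.577
v -3.337 2.299 2.998
v -3.601 1.452 2.193
v -3.73 0.413 2.777
v -4.27 2.407 3.743
v -4.399 1.368 4.327
v -2.937 1.504 3.661
v -5.063 1.316 2.859
v -5.043 1.014 3.495
v -4.8 0.667 2.932
v -3.323 1.165 4.144
v -3.08 0.818 3.581
v -4.123 0.422 3.816
v -4.92 2.002 2.939
v -4.677 1.655 2.376
v -3.2 2.153 3.588
v -2.957 1.806 3.025
v -3.877 2.398 2.704
v -3.113 1.308 2.552
v -4.176 1.214 2.151
v -4.033 1.9 2.231
v -3.376 1.957 2.479
v -3.188 0.697 2.895
v -4.252 0.604 2.494
v -4.231 0.301 3.13
v -3.574 0.359 3.378
v -3.607 0.849 2.349
v -3.748 2.216 4.026
v -4.812 2.123 3.625
v -4.426 2.461 3.142
v -3.769 2.519 3.39
v -3.824 1.606 4.369
v -4.887 1.512 3.968
v -4.624 0.863 4.041
v -3.967 0.92 4.289
v -4.393 1.971 4.171
v -2.036 -2.752 2.053
v -2.627 -3.059 4.002
v -3.21 -1.05 1.965
v -3.8 -1.356 3.914
v -1.04 -2.044 2.466
v -1.63 -2.35 4.415
v -2.213 -0.341 2.378
v -2.804 -0.648 4.327
f 1 38 17
f 38 12 41
f 17 41 6
f 38 41 17
f 1 17 13
f 17 6 18
f 13 18 2
f 17 18 13
f 1 13 22
f 13 2 23
f 22 23 8
f 13 23 22
f 1 22 34
f 22 8 37
f 34 37 11
f 22 37 34
f 1 34 38
f 34 11 42
f 38 42 12
f 34 42 38
f 2 18 29
f 18 6 32
f 29 32 10
f 18 32 29
f 6 41 19
f 41 12 40
f 19 40 5
f 41 40 19
f 12 42 39
f 42 11 35
f 39 35 3
f 42 35 39
f 11 37 36
f 37 8 24
f 36 24 7
f 37 24 36
f 8 23 28
f 23 2 25
f 28 25 9
f 23 25 28
f 4 30 16
f 30 10 31
f 16 31 5
f 30 31 16
f 4 16 14
f 16 5 15
f 14 15 3
f 16 15 14
f 4 14 21
f 14 3 20
f 21 20 7
f 14 20 21
f 4 21 26
f 21 7 27
f 26 27 9
f 21 27 26
f 4 26 30
f 26 9 33
f 30 33 10
f 26 33 30
f 5 31 19
f 31 10 32
f 19 32 6
f 31 32 19
f 3 15 39
f 15 5 40
f 39 40 12
f 15 40 39
f 7 20 36
f 20 3 35
f 36 35 11
f 20 35 36
f 9 27 28
f 27 7 24
f 28 24 8
f 27 24 28
f 10 33 29
f 33 9 25
f 29 25 2
f 33 25 29
f 44 46 43
f 47 44 43
f 43 46 45
f 45 47 43
f 44 50 46
f 48 44 47
f 48 50 44
f 46 50 45
f 49 47 45
f 45 50 49
f 49 48 47
f 50 48 49



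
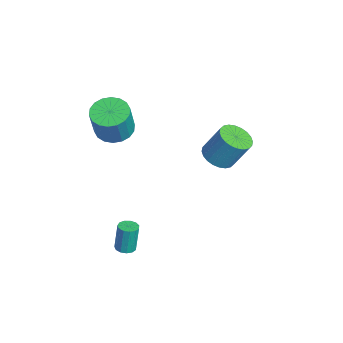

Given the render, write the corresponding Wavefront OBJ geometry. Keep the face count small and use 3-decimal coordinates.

v -0.578 -2.985 1.877
v 0.183 -3.615 1.493
v 0.859 -3.925 3.339
v 0.098 -3.295 3.723
v 0.387 -3.19 1.489
v 1.063 -3.5 3.335
v 0.4 -2.724 1.563
v 1.076 -3.034 3.409
v 0.22 -2.31 1.698
v 0.896 -2.62 3.544
v -0.119 -2.03 1.869
v 0.557 -2.34 3.715
v -0.548 -1.938 2.042
v 0.128 -2.248 3.888
v -0.984 -2.054 2.182
v -0.308 -2.364 4.028
v -1.339 -2.355 2.261
v -0.663 -2.665 4.107
v -1.543 -2.78 2.265
v -0.867 -3.09 4.111
v -1.556 -3.246 2.191
v -0.88 -3.556 4.037
v -1.376 -3.66 2.056
v -0.7 -3.97 3.902
v -1.037 -3.94 1.885
v -0.361 -4.25 3.731
v -0.608 -4.032 1.712
v 0.068 -4.342 3.558
v -0.172 -3.916 1.572
v 0.504 -4.226 3.418
v -0.641 2.472 -1.108
v 0.022 1.77 -0.889
v 0.384 2.646 0.827
v -0.279 3.348 0.608
v 0.244 2.03 -1.068
v 0.606 2.906 0.647
v 0.332 2.357 -1.254
v 0.693 3.234 0.461
v 0.271 2.702 -1.417
v 0.633 3.578 0.298
v 0.071 3.011 -1.534
v 0.433 3.888 0.182
v -0.237 3.239 -1.585
v 0.125 4.116 0.13
v -0.606 3.35 -1.564
v -0.244 4.226 0.152
v -0.981 3.327 -1.473
v -0.619 4.203 0.242
v -1.304 3.174 -1.327
v -0.942 4.05 0.389
v -1.526 2.914 -1.147
v -1.164 3.79 0.568
v -1.613 2.586 -0.961
v -1.252 3.463 0.754
v -1.553 2.242 -0.798
v -1.191 3.118 0.917
v -1.353 1.932 -0.682
v -0.991 2.809 1.034
v -1.045 1.704 -0.63
v -0.683 2.581 1.085
v -0.676 1.594 -0.652
v -0.314 2.47 1.064
v -0.301 1.617 -0.742
v 0.061 2.493 0.973
v 3.429 -3.027 -4.417
v 3.888 -3.341 -4.346
v 3.769 -3.147 -2.731
v 3.311 -2.833 -2.803
v 3.988 -3.043 -4.374
v 3.869 -2.849 -2.76
v 3.91 -2.74 -4.416
v 3.792 -2.546 -2.802
v 3.68 -2.528 -4.459
v 3.562 -2.334 -2.844
v 3.371 -2.475 -4.488
v 3.252 -2.281 -2.874
v 3.08 -2.596 -4.495
v 2.961 -2.402 -2.88
v 2.9 -2.855 -4.477
v 2.781 -2.661 -2.863
v 2.888 -3.168 -4.44
v 2.769 -2.974 -2.826
v 3.048 -3.436 -4.396
v 2.929 -3.242 -2.782
v 3.329 -3.575 -4.359
v 3.21 -3.381 -2.745
v 3.642 -3.539 -4.34
v 3.523 -3.345 -2.726
f 2 1 5
f 2 5 3
f 3 5 6
f 3 6 4
f 5 1 7
f 5 7 6
f 6 7 8
f 6 8 4
f 7 1 9
f 7 9 8
f 8 9 10
f 8 10 4
f 9 1 11
f 9 11 10
f 10 11 12
f 10 12 4
f 11 1 13
f 11 13 12
f 12 13 14
f 12 14 4
f 13 1 15
f 13 15 14
f 14 15 16
f 14 16 4
f 15 1 17
f 15 17 16
f 16 17 18
f 16 18 4
f 17 1 19
f 17 19 18
f 18 19 20
f 18 20 4
f 19 1 21
f 19 21 20
f 20 21 22
f 20 22 4
f 21 1 23
f 21 23 22
f 22 23 24
f 22 24 4
f 23 1 25
f 23 25 24
f 24 25 26
f 24 26 4
f 25 1 27
f 25 27 26
f 26 27 28
f 26 28 4
f 27 1 29
f 27 29 28
f 28 29 30
f 28 30 4
f 29 1 2
f 29 2 30
f 30 2 3
f 30 3 4
f 32 31 35
f 32 35 33
f 33 35 36
f 33 36 34
f 35 31 37
f 35 37 36
f 36 37 38
f 36 38 34
f 37 31 39
f 37 39 38
f 38 39 40
f 38 40 34
f 39 31 41
f 39 41 40
f 40 41 42
f 40 42 34
f 41 31 43
f 41 43 42
f 42 43 44
f 42 44 34
f 43 31 45
f 43 45 44
f 44 45 46
f 44 46 34
f 45 31 47
f 45 47 46
f 46 47 48
f 46 48 34
f 47 31 49
f 47 49 48
f 48 49 50
f 48 50 34
f 49 31 51
f 49 51 50
f 50 51 52
f 50 52 34
f 51 31 53
f 51 53 52
f 52 53 54
f 52 54 34
f 53 31 55
f 53 55 54
f 54 55 56
f 54 56 34
f 55 31 57
f 55 57 56
f 56 57 58
f 56 58 34
f 57 31 59
f 57 59 58
f 58 59 60
f 58 60 34
f 59 31 61
f 59 61 60
f 60 61 62
f 60 62 34
f 61 31 63
f 61 63 62
f 62 63 64
f 62 64 34
f 63 31 32
f 63 32 64
f 64 32 33
f 64 33 34
f 66 65 69
f 66 69 67
f 67 69 70
f 67 70 68
f 69 65 71
f 69 71 70
f 70 71 72
f 70 72 68
f 71 65 73
f 71 73 72
f 72 73 74
f 72 74 68
f 73 65 75
f 73 75 74
f 74 75 76
f 74 76 68
f 75 65 77
f 75 77 76
f 76 77 78
f 76 78 68
f 77 65 79
f 77 79 78
f 78 79 80
f 78 80 68
f 79 65 81
f 79 81 80
f 80 81 82
f 80 82 68
f 81 65 83
f 81 83 82
f 82 83 84
f 82 84 68
f 83 65 85
f 83 85 84
f 84 85 86
f 84 86 68
f 85 65 87
f 85 87 86
f 86 87 88
f 86 88 68
f 87 65 66
f 87 66 88
f 88 66 67
f 88 67 68

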